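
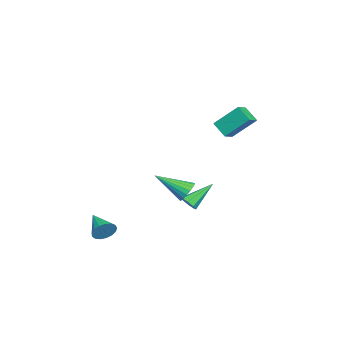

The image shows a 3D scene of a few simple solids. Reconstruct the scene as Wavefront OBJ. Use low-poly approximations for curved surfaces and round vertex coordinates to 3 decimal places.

v 2.069 -2.991 -4.217
v 2.482 -3.173 -3.63
v 0.831 -3.889 -3.623
v 2.316 -2.877 -3.528
v 2.093 -2.607 -3.584
v 1.865 -2.425 -3.785
v 1.684 -2.373 -4.085
v 1.591 -2.462 -4.415
v 1.607 -2.673 -4.699
v 1.729 -2.956 -4.873
v 1.929 -3.248 -4.896
v 2.161 -3.48 -4.764
v 2.372 -3.601 -4.507
v 2.514 -3.582 -4.182
v 2.553 -3.427 -3.866
v 1.868 1.502 -0.971
v 2.411 1.27 -1.365
v 1.912 -0.262 0.131
v 2.555 1.421 -1.128
v 2.564 1.589 -0.86
v 2.434 1.739 -0.614
v 2.192 1.842 -0.439
v 1.886 1.878 -0.369
v 1.577 1.84 -0.418
v 1.325 1.734 -0.577
v 1.18 1.583 -0.814
v 1.172 1.415 -1.081
v 1.301 1.265 -1.327
v 1.543 1.162 -1.503
v 1.849 1.126 -1.573
v 2.159 1.164 -1.523
v -1.477 3.383 1.895
v -2.017 2.678 2.594
v -1.531 4.713 3.195
v -2.071 4.008 3.894
v -0.669 3.092 2.226
v -1.209 2.387 2.925
v -0.723 4.422 3.526
v -1.263 3.717 4.225
v -3.172 0.69 -4.205
v -2.683 0.728 -3.843
v -4.168 1.93 -2.995
v -2.683 1.054 -4.177
v -2.97 1.166 -4.528
v -3.375 0.999 -4.69
v -3.66 0.651 -4.568
v -3.66 0.325 -4.234
v -3.373 0.213 -3.883
v -2.968 0.38 -3.721
f 2 1 4
f 2 4 3
f 4 1 5
f 4 5 3
f 5 1 6
f 5 6 3
f 6 1 7
f 6 7 3
f 7 1 8
f 7 8 3
f 8 1 9
f 8 9 3
f 9 1 10
f 9 10 3
f 10 1 11
f 10 11 3
f 11 1 12
f 11 12 3
f 12 1 13
f 12 13 3
f 13 1 14
f 13 14 3
f 14 1 15
f 14 15 3
f 15 1 2
f 15 2 3
f 17 16 19
f 17 19 18
f 19 16 20
f 19 20 18
f 20 16 21
f 20 21 18
f 21 16 22
f 21 22 18
f 22 16 23
f 22 23 18
f 23 16 24
f 23 24 18
f 24 16 25
f 24 25 18
f 25 16 26
f 25 26 18
f 26 16 27
f 26 27 18
f 27 16 28
f 27 28 18
f 28 16 29
f 28 29 18
f 29 16 30
f 29 30 18
f 30 16 31
f 30 31 18
f 31 16 17
f 31 17 18
f 33 35 32
f 36 33 32
f 32 35 34
f 34 36 32
f 33 39 35
f 37 33 36
f 37 39 33
f 35 39 34
f 38 36 34
f 34 39 38
f 38 37 36
f 39 37 38
f 41 40 43
f 41 43 42
f 43 40 44
f 43 44 42
f 44 40 45
f 44 45 42
f 45 40 46
f 45 46 42
f 46 40 47
f 46 47 42
f 47 40 48
f 47 48 42
f 48 40 49
f 48 49 42
f 49 40 41
f 49 41 42



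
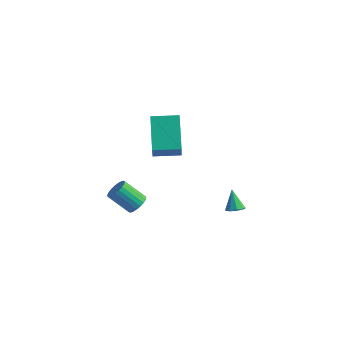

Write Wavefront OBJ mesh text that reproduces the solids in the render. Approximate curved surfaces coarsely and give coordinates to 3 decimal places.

v 4.044 2.02 -3.854
v 4.566 2.022 -3.624
v 3.536 2.46 -2.706
v 4.492 2.367 -3.789
v 4.208 2.55 -3.984
v 3.848 2.485 -4.119
v 3.58 2.203 -4.129
v 3.529 1.835 -4.011
v 3.719 1.554 -3.819
v 4.061 1.491 -3.644
v 4.396 1.676 -3.566
v 0.285 -0.522 3.332
v 0.924 -1.48 4.729
v 1.507 0.363 3.381
v 2.146 -0.595 4.778
v 1.314 -1.865 1.942
v 1.953 -2.823 3.339
v 2.536 -0.98 1.991
v 3.175 -1.938 3.388
v 0.607 -2.296 -2.049
v 1.064 -2.663 -1.724
v -0.031 -3.072 -0.646
v -0.487 -2.704 -0.971
v 1.092 -2.414 -1.602
v -0.003 -2.823 -0.524
v 1.036 -2.145 -1.556
v -0.059 -2.554 -0.479
v 0.906 -1.902 -1.596
v -0.189 -2.311 -0.519
v 0.724 -1.727 -1.715
v -0.371 -2.136 -0.637
v 0.522 -1.65 -1.891
v -0.573 -2.059 -0.813
v 0.335 -1.685 -2.094
v -0.76 -2.094 -1.016
v 0.195 -1.826 -2.29
v -0.9 -2.234 -1.212
v 0.126 -2.047 -2.444
v -0.969 -2.456 -1.366
v 0.141 -2.312 -2.529
v -0.954 -2.721 -1.451
v 0.236 -2.574 -2.532
v -0.859 -2.983 -1.454
v 0.395 -2.788 -2.451
v -0.7 -3.196 -1.373
v 0.591 -2.916 -2.301
v -0.504 -3.325 -1.223
v 0.79 -2.938 -2.107
v -0.305 -3.346 -1.029
v 0.958 -2.848 -1.903
v -0.137 -3.257 -0.825
f 2 1 4
f 2 4 3
f 4 1 5
f 4 5 3
f 5 1 6
f 5 6 3
f 6 1 7
f 6 7 3
f 7 1 8
f 7 8 3
f 8 1 9
f 8 9 3
f 9 1 10
f 9 10 3
f 10 1 11
f 10 11 3
f 11 1 2
f 11 2 3
f 13 15 12
f 16 13 12
f 12 15 14
f 14 16 12
f 13 19 15
f 17 13 16
f 17 19 13
f 15 19 14
f 18 16 14
f 14 19 18
f 18 17 16
f 19 17 18
f 21 20 24
f 21 24 22
f 22 24 25
f 22 25 23
f 24 20 26
f 24 26 25
f 25 26 27
f 25 27 23
f 26 20 28
f 26 28 27
f 27 28 29
f 27 29 23
f 28 20 30
f 28 30 29
f 29 30 31
f 29 31 23
f 30 20 32
f 30 32 31
f 31 32 33
f 31 33 23
f 32 20 34
f 32 34 33
f 33 34 35
f 33 35 23
f 34 20 36
f 34 36 35
f 35 36 37
f 35 37 23
f 36 20 38
f 36 38 37
f 37 38 39
f 37 39 23
f 38 20 40
f 38 40 39
f 39 40 41
f 39 41 23
f 40 20 42
f 40 42 41
f 41 42 43
f 41 43 23
f 42 20 44
f 42 44 43
f 43 44 45
f 43 45 23
f 44 20 46
f 44 46 45
f 45 46 47
f 45 47 23
f 46 20 48
f 46 48 47
f 47 48 49
f 47 49 23
f 48 20 50
f 48 50 49
f 49 50 51
f 49 51 23
f 50 20 21
f 50 21 51
f 51 21 22
f 51 22 23



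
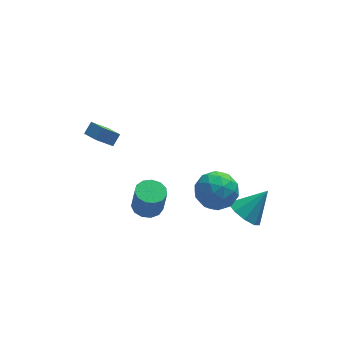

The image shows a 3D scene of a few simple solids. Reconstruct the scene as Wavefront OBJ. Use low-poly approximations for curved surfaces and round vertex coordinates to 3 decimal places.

v -3.664 2.828 0.803
v -3.183 3.239 1.356
v -4.128 3.889 0.419
v -3.648 4.299 0.972
v -2.712 2.921 -0.092
v -2.232 3.331 0.461
v -3.177 3.981 -0.476
v -2.696 4.392 0.077
v 3.047 -3.62 -0.836
v 3.788 -3.63 -1.594
v 4.413 -3.22 0.496
v 3.519 -2.961 -1.519
v 3.029 -2.6 -1.124
v 2.547 -2.717 -0.595
v 2.299 -3.256 -0.179
v 2.401 -3.966 -0.07
v 2.805 -4.514 -0.32
v 3.322 -4.643 -0.811
v 3.711 -4.294 -1.314
v -1.985 -2.617 0.058
v -1.345 -2.044 0.087
v -1.195 -2.289 1.65
v -1.835 -2.863 1.622
v -1.754 -1.796 0.165
v -1.604 -2.041 1.728
v -2.237 -1.809 0.209
v -2.086 -2.054 1.773
v -2.639 -2.079 0.206
v -2.489 -2.324 1.769
v -2.834 -2.52 0.155
v -2.684 -2.765 1.719
v -2.76 -2.991 0.074
v -2.609 -3.237 1.638
v -2.439 -3.345 -0.012
v -2.288 -3.59 1.552
v -1.975 -3.467 -0.076
v -1.824 -3.712 1.488
v -1.513 -3.319 -0.097
v -1.363 -3.565 1.466
v -1.202 -2.949 -0.069
v -1.052 -3.194 1.494
v -1.139 -2.473 -0.001
v -0.989 -2.719 1.563
v 1.199 -2.919 2.379
v 2.173 -2.37 1.795
v 1.007 -4.23 0.825
v 1.981 -3.681 0.241
v 2.172 -4.349 1.294
v 2.291 -3.539 2.254
v 0.889 -3.061 0.366
v 1.008 -2.251 1.326
v 1.982 -2.458 0.551
v 2.775 -3.254 1.125
v 0.405 -3.346 1.495
v 1.198 -4.142 2.069
v 1.703 -2.53 2.223
v 1.477 -4.07 0.397
v 1.589 -4.463 1.016
v 2.162 -4.141 0.673
v 1.772 -3.217 2.493
v 2.345 -2.894 2.15
v 2.344 -4.058 1.856
v 0.835 -3.706 0.47
v 1.408 -3.383 0.127
v 1.018 -2.459 1.947
v 1.591 -2.137 1.604
v 0.836 -2.542 0.764
v 2.163 -2.258 1.149
v 2.05 -3.029 0.236
v 1.409 -2.664 0.309
v 1.479 -2.188 0.873
v 2.629 -2.727 1.486
v 2.516 -3.497 0.573
v 2.628 -3.89 1.192
v 2.698 -3.414 1.756
v 2.517 -2.778 0.755
v 0.664 -3.103 2.047
v 0.551 -3.873 1.134
v 0.482 -3.186 0.864
v 0.552 -2.71 1.428
v 1.13 -3.571 2.384
v 1.017 -4.342 1.471
v 1.701 -4.412 1.747
v 1.771 -3.936 2.311
v 0.663 -3.822 1.865
f 2 4 1
f 5 2 1
f 1 4 3
f 3 5 1
f 2 8 4
f 6 2 5
f 6 8 2
f 4 8 3
f 7 5 3
f 3 8 7
f 7 6 5
f 8 6 7
f 10 9 12
f 10 12 11
f 12 9 13
f 12 13 11
f 13 9 14
f 13 14 11
f 14 9 15
f 14 15 11
f 15 9 16
f 15 16 11
f 16 9 17
f 16 17 11
f 17 9 18
f 17 18 11
f 18 9 19
f 18 19 11
f 19 9 10
f 19 10 11
f 21 20 24
f 21 24 22
f 22 24 25
f 22 25 23
f 24 20 26
f 24 26 25
f 25 26 27
f 25 27 23
f 26 20 28
f 26 28 27
f 27 28 29
f 27 29 23
f 28 20 30
f 28 30 29
f 29 30 31
f 29 31 23
f 30 20 32
f 30 32 31
f 31 32 33
f 31 33 23
f 32 20 34
f 32 34 33
f 33 34 35
f 33 35 23
f 34 20 36
f 34 36 35
f 35 36 37
f 35 37 23
f 36 20 38
f 36 38 37
f 37 38 39
f 37 39 23
f 38 20 40
f 38 40 39
f 39 40 41
f 39 41 23
f 40 20 42
f 40 42 41
f 41 42 43
f 41 43 23
f 42 20 21
f 42 21 43
f 43 21 22
f 43 22 23
f 44 81 60
f 81 55 84
f 60 84 49
f 81 84 60
f 44 60 56
f 60 49 61
f 56 61 45
f 60 61 56
f 44 56 65
f 56 45 66
f 65 66 51
f 56 66 65
f 44 65 77
f 65 51 80
f 77 80 54
f 65 80 77
f 44 77 81
f 77 54 85
f 81 85 55
f 77 85 81
f 45 61 72
f 61 49 75
f 72 75 53
f 61 75 72
f 49 84 62
f 84 55 83
f 62 83 48
f 84 83 62
f 55 85 82
f 85 54 78
f 82 78 46
f 85 78 82
f 54 80 79
f 80 51 67
f 79 67 50
f 80 67 79
f 51 66 71
f 66 45 68
f 71 68 52
f 66 68 71
f 47 73 59
f 73 53 74
f 59 74 48
f 73 74 59
f 47 59 57
f 59 48 58
f 57 58 46
f 59 58 57
f 47 57 64
f 57 46 63
f 64 63 50
f 57 63 64
f 47 64 69
f 64 50 70
f 69 70 52
f 64 70 69
f 47 69 73
f 69 52 76
f 73 76 53
f 69 76 73
f 48 74 62
f 74 53 75
f 62 75 49
f 74 75 62
f 46 58 82
f 58 48 83
f 82 83 55
f 58 83 82
f 50 63 79
f 63 46 78
f 79 78 54
f 63 78 79
f 52 70 71
f 70 50 67
f 71 67 51
f 70 67 71
f 53 76 72
f 76 52 68
f 72 68 45
f 76 68 72



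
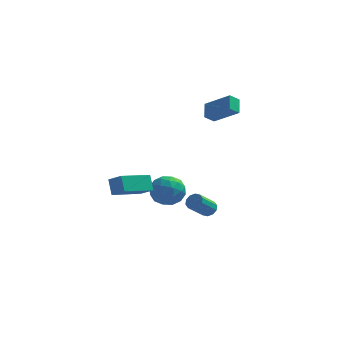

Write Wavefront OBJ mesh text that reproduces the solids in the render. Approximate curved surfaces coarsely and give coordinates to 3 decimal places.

v -3.268 2.928 -2.607
v -2.559 2.754 -1.765
v -2.901 1.286 -3.255
v -2.192 1.112 -2.413
v -3.288 1.168 -2.217
v -3.515 2.183 -1.816
v -1.945 1.857 -3.204
v -2.172 2.872 -2.803
v -1.742 2.092 -2.133
v -2.572 1.666 -1.523
v -2.888 2.374 -3.497
v -3.718 1.948 -2.887
v -2.946 2.985 -2.129
v -2.514 1.055 -2.891
v -3.158 1.088 -2.776
v -2.742 0.985 -2.281
v -3.507 2.65 -2.159
v -3.091 2.547 -1.664
v -3.519 1.615 -1.93
v -2.369 1.493 -3.356
v -1.953 1.39 -2.861
v -2.718 3.055 -2.739
v -2.302 2.952 -2.244
v -1.941 2.425 -3.09
v -2.049 2.494 -1.851
v -1.833 1.528 -2.232
v -1.688 1.967 -2.696
v -1.821 2.563 -2.461
v -2.536 2.244 -1.492
v -2.321 1.278 -1.873
v -2.965 1.311 -1.758
v -3.098 1.908 -1.522
v -2.056 1.854 -1.709
v -3.139 2.762 -3.147
v -2.924 1.796 -3.528
v -2.362 2.132 -3.498
v -2.495 2.729 -3.262
v -3.627 2.512 -2.788
v -3.411 1.546 -3.169
v -3.639 1.477 -2.559
v -3.772 2.073 -2.324
v -3.404 2.186 -3.311
v -0.192 0.67 -3.028
v 0.287 0.639 -2.72
v -0.409 -0.24 -1.724
v -0.888 -0.21 -2.032
v 0.101 0.916 -2.606
v -0.595 0.036 -1.61
v -0.196 1.098 -2.652
v -0.892 0.219 -1.656
v -0.492 1.117 -2.843
v -1.188 0.238 -1.846
v -0.673 0.965 -3.104
v -1.37 0.086 -2.107
v -0.671 0.7 -3.336
v -1.367 -0.179 -2.34
v -0.485 0.424 -3.45
v -1.181 -0.456 -2.454
v -0.188 0.241 -3.404
v -0.884 -0.638 -2.408
v 0.108 0.222 -3.214
v -0.588 -0.657 -2.217
v 0.29 0.374 -2.953
v -0.407 -0.505 -1.956
v 0.677 2.626 3.981
v 0.565 3.504 4.617
v -0.814 3.185 2.945
v -0.926 4.063 3.58
v 1.166 3.037 3.5
v 1.054 3.915 4.135
v -0.325 3.596 2.463
v -0.437 4.474 3.099
v -4.691 -4.266 0.301
v -3.919 -4.721 0.868
v -4.971 -3.691 1.146
v -4.2 -4.146 1.713
v -3.4 -2.794 -0.273
v -2.629 -3.249 0.294
v -3.681 -2.219 0.572
v -2.909 -2.674 1.139
f 1 38 17
f 38 12 41
f 17 41 6
f 38 41 17
f 1 17 13
f 17 6 18
f 13 18 2
f 17 18 13
f 1 13 22
f 13 2 23
f 22 23 8
f 13 23 22
f 1 22 34
f 22 8 37
f 34 37 11
f 22 37 34
f 1 34 38
f 34 11 42
f 38 42 12
f 34 42 38
f 2 18 29
f 18 6 32
f 29 32 10
f 18 32 29
f 6 41 19
f 41 12 40
f 19 40 5
f 41 40 19
f 12 42 39
f 42 11 35
f 39 35 3
f 42 35 39
f 11 37 36
f 37 8 24
f 36 24 7
f 37 24 36
f 8 23 28
f 23 2 25
f 28 25 9
f 23 25 28
f 4 30 16
f 30 10 31
f 16 31 5
f 30 31 16
f 4 16 14
f 16 5 15
f 14 15 3
f 16 15 14
f 4 14 21
f 14 3 20
f 21 20 7
f 14 20 21
f 4 21 26
f 21 7 27
f 26 27 9
f 21 27 26
f 4 26 30
f 26 9 33
f 30 33 10
f 26 33 30
f 5 31 19
f 31 10 32
f 19 32 6
f 31 32 19
f 3 15 39
f 15 5 40
f 39 40 12
f 15 40 39
f 7 20 36
f 20 3 35
f 36 35 11
f 20 35 36
f 9 27 28
f 27 7 24
f 28 24 8
f 27 24 28
f 10 33 29
f 33 9 25
f 29 25 2
f 33 25 29
f 44 43 47
f 44 47 45
f 45 47 48
f 45 48 46
f 47 43 49
f 47 49 48
f 48 49 50
f 48 50 46
f 49 43 51
f 49 51 50
f 50 51 52
f 50 52 46
f 51 43 53
f 51 53 52
f 52 53 54
f 52 54 46
f 53 43 55
f 53 55 54
f 54 55 56
f 54 56 46
f 55 43 57
f 55 57 56
f 56 57 58
f 56 58 46
f 57 43 59
f 57 59 58
f 58 59 60
f 58 60 46
f 59 43 61
f 59 61 60
f 60 61 62
f 60 62 46
f 61 43 63
f 61 63 62
f 62 63 64
f 62 64 46
f 63 43 44
f 63 44 64
f 64 44 45
f 64 45 46
f 66 68 65
f 69 66 65
f 65 68 67
f 67 69 65
f 66 72 68
f 70 66 69
f 70 72 66
f 68 72 67
f 71 69 67
f 67 72 71
f 71 70 69
f 72 70 71
f 74 76 73
f 77 74 73
f 73 76 75
f 75 77 73
f 74 80 76
f 78 74 77
f 78 80 74
f 76 80 75
f 79 77 75
f 75 80 79
f 79 78 77
f 80 78 79



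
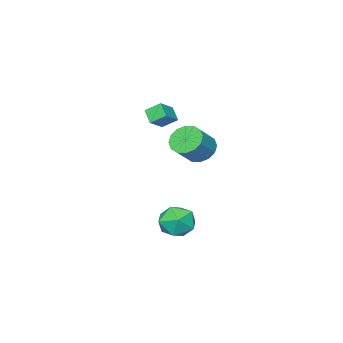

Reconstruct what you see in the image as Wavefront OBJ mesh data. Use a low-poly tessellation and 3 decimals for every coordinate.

v -2.15 -3.431 0.821
v -1.294 -3.327 1.366
v -1.892 -2.848 0.305
v -1.037 -2.744 0.851
v -1.763 -4.036 0.329
v -0.908 -3.932 0.875
v -1.506 -3.453 -0.186
v -0.65 -3.349 0.359
v 1.314 1.49 0.905
v 1.83 1.522 0.322
v 2.783 1.621 1.171
v 2.266 1.59 1.755
v 1.728 1.906 0.392
v 2.681 2.005 1.241
v 1.515 2.179 0.599
v 2.467 2.278 1.449
v 1.248 2.267 0.889
v 2.2 2.367 1.738
v 0.998 2.148 1.183
v 1.951 2.247 2.032
v 0.833 1.852 1.402
v 1.786 1.951 2.252
v 0.797 1.459 1.489
v 1.75 1.558 2.338
v 0.899 1.075 1.419
v 1.852 1.174 2.268
v 1.113 0.802 1.211
v 2.065 0.901 2.061
v 1.38 0.713 0.922
v 2.332 0.813 1.771
v 1.629 0.833 0.628
v 2.582 0.932 1.477
v 1.794 1.129 0.408
v 2.747 1.228 1.258
v 0.72 0.499 -3.322
v 1.65 0.582 -3.478
v 0.63 -0.562 -4.422
v 1.56 -0.479 -4.578
v 1.248 -0.866 -3.773
v 1.304 -0.21 -3.093
v 0.976 0.23 -4.807
v 1.032 0.886 -4.127
v 1.808 0.416 -4.396
v 1.976 -0.261 -3.757
v 0.304 0.281 -4.143
v 0.472 -0.396 -3.504
f 2 4 1
f 5 2 1
f 1 4 3
f 3 5 1
f 2 8 4
f 6 2 5
f 6 8 2
f 4 8 3
f 7 5 3
f 3 8 7
f 7 6 5
f 8 6 7
f 10 9 13
f 10 13 11
f 11 13 14
f 11 14 12
f 13 9 15
f 13 15 14
f 14 15 16
f 14 16 12
f 15 9 17
f 15 17 16
f 16 17 18
f 16 18 12
f 17 9 19
f 17 19 18
f 18 19 20
f 18 20 12
f 19 9 21
f 19 21 20
f 20 21 22
f 20 22 12
f 21 9 23
f 21 23 22
f 22 23 24
f 22 24 12
f 23 9 25
f 23 25 24
f 24 25 26
f 24 26 12
f 25 9 27
f 25 27 26
f 26 27 28
f 26 28 12
f 27 9 29
f 27 29 28
f 28 29 30
f 28 30 12
f 29 9 31
f 29 31 30
f 30 31 32
f 30 32 12
f 31 9 33
f 31 33 32
f 32 33 34
f 32 34 12
f 33 9 10
f 33 10 34
f 34 10 11
f 34 11 12
f 35 46 40
f 35 40 36
f 35 36 42
f 35 42 45
f 35 45 46
f 36 40 44
f 40 46 39
f 46 45 37
f 45 42 41
f 42 36 43
f 38 44 39
f 38 39 37
f 38 37 41
f 38 41 43
f 38 43 44
f 39 44 40
f 37 39 46
f 41 37 45
f 43 41 42
f 44 43 36



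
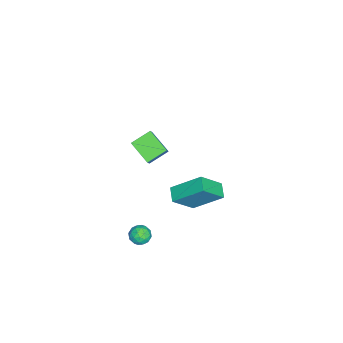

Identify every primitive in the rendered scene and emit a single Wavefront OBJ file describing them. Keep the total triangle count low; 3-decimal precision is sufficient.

v 3.639 0.077 -3.285
v 3.902 -0.376 -2.846
v 2.878 -0.664 -3.594
v 3.141 -1.117 -3.155
v 2.814 -0.564 -2.921
v 3.285 -0.106 -2.73
v 3.495 -0.934 -3.71
v 3.966 -0.476 -3.519
v 3.813 -1.001 -3.108
v 3.392 -0.772 -2.621
v 3.388 -0.268 -3.819
v 2.967 -0.039 -3.332
v 3.837 -0.085 -3.038
v 2.943 -0.955 -3.402
v 2.751 -0.63 -3.264
v 2.905 -0.897 -3.006
v 3.474 0.074 -2.97
v 3.629 -0.192 -2.712
v 2.99 -0.302 -2.756
v 3.151 -0.848 -3.728
v 3.306 -1.114 -3.47
v 3.875 -0.143 -3.434
v 4.029 -0.41 -3.176
v 3.79 -0.738 -3.684
v 3.939 -0.718 -2.934
v 3.492 -1.154 -3.116
v 3.7 -1.046 -3.442
v 3.977 -0.777 -3.33
v 3.692 -0.584 -2.648
v 3.245 -1.019 -2.83
v 3.053 -0.694 -2.692
v 3.329 -0.425 -2.58
v 3.64 -0.951 -2.802
v 3.535 -0.021 -3.61
v 3.088 -0.456 -3.792
v 3.451 -0.615 -3.86
v 3.727 -0.346 -3.748
v 3.288 0.114 -3.324
v 2.841 -0.322 -3.506
v 2.803 -0.263 -3.11
v 3.08 0.006 -2.998
v 3.14 -0.089 -3.638
v -3.924 -2.875 -2.956
v -2.991 -2.742 -1.815
v -4.758 -1.937 -2.383
v -3.825 -1.804 -1.242
v -3.135 -1.696 -3.738
v -2.202 -1.563 -2.597
v -3.969 -0.758 -3.165
v -3.036 -0.625 -2.024
v 2.925 2.254 0.995
v 2.767 3.893 2.282
v 3.745 2.57 0.692
v 3.588 4.21 1.979
v 3.772 1.31 2.301
v 3.615 2.95 3.588
v 4.593 1.627 1.998
v 4.435 3.266 3.285
f 1 38 17
f 38 12 41
f 17 41 6
f 38 41 17
f 1 17 13
f 17 6 18
f 13 18 2
f 17 18 13
f 1 13 22
f 13 2 23
f 22 23 8
f 13 23 22
f 1 22 34
f 22 8 37
f 34 37 11
f 22 37 34
f 1 34 38
f 34 11 42
f 38 42 12
f 34 42 38
f 2 18 29
f 18 6 32
f 29 32 10
f 18 32 29
f 6 41 19
f 41 12 40
f 19 40 5
f 41 40 19
f 12 42 39
f 42 11 35
f 39 35 3
f 42 35 39
f 11 37 36
f 37 8 24
f 36 24 7
f 37 24 36
f 8 23 28
f 23 2 25
f 28 25 9
f 23 25 28
f 4 30 16
f 30 10 31
f 16 31 5
f 30 31 16
f 4 16 14
f 16 5 15
f 14 15 3
f 16 15 14
f 4 14 21
f 14 3 20
f 21 20 7
f 14 20 21
f 4 21 26
f 21 7 27
f 26 27 9
f 21 27 26
f 4 26 30
f 26 9 33
f 30 33 10
f 26 33 30
f 5 31 19
f 31 10 32
f 19 32 6
f 31 32 19
f 3 15 39
f 15 5 40
f 39 40 12
f 15 40 39
f 7 20 36
f 20 3 35
f 36 35 11
f 20 35 36
f 9 27 28
f 27 7 24
f 28 24 8
f 27 24 28
f 10 33 29
f 33 9 25
f 29 25 2
f 33 25 29
f 44 46 43
f 47 44 43
f 43 46 45
f 45 47 43
f 44 50 46
f 48 44 47
f 48 50 44
f 46 50 45
f 49 47 45
f 45 50 49
f 49 48 47
f 50 48 49
f 52 54 51
f 55 52 51
f 51 54 53
f 53 55 51
f 52 58 54
f 56 52 55
f 56 58 52
f 54 58 53
f 57 55 53
f 53 58 57
f 57 56 55
f 58 56 57



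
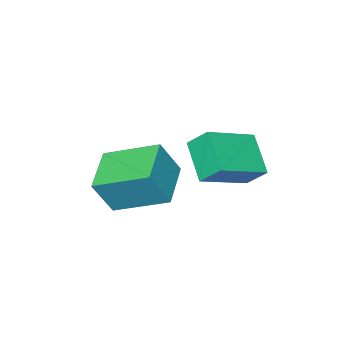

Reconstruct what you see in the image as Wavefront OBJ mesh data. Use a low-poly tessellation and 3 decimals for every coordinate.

v -4.086 1.863 -3.377
v -4.264 2.441 -2.78
v -3.631 2.841 -4.189
v -3.809 3.419 -3.592
v -2.571 1.681 -2.748
v -2.749 2.259 -2.151
v -2.116 2.659 -3.56
v -2.294 3.237 -2.963
v -1.555 0.346 -4.264
v -1.01 0.16 -3.2
v -2.335 1.702 -3.627
v -1.79 1.516 -2.563
v -0.47 1.164 -4.677
v 0.075 0.978 -3.613
v -1.25 2.52 -4.04
v -0.705 2.334 -2.976
f 2 4 1
f 5 2 1
f 1 4 3
f 3 5 1
f 2 8 4
f 6 2 5
f 6 8 2
f 4 8 3
f 7 5 3
f 3 8 7
f 7 6 5
f 8 6 7
f 10 12 9
f 13 10 9
f 9 12 11
f 11 13 9
f 10 16 12
f 14 10 13
f 14 16 10
f 12 16 11
f 15 13 11
f 11 16 15
f 15 14 13
f 16 14 15



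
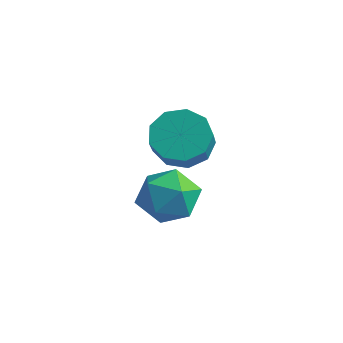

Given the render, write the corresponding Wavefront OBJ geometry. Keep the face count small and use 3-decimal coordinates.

v 3.061 2.011 0.297
v 3.937 2.589 0.335
v 4.435 1.766 1.38
v 3.559 1.189 1.343
v 3.445 2.86 0.783
v 3.942 2.037 1.828
v 2.773 2.734 1.003
v 3.271 1.911 2.048
v 2.236 2.269 0.893
v 2.734 1.447 1.938
v 2.085 1.684 0.505
v 2.583 0.862 1.55
v 2.391 1.253 0.019
v 2.888 0.43 1.064
v 3.01 1.176 -0.336
v 3.508 0.353 0.709
v 3.654 1.49 -0.395
v 4.151 0.667 0.65
v 4.02 2.048 -0.13
v 4.517 1.225 0.915
v 2.613 2.211 -1.348
v 3.482 2.474 -2.131
v 1.858 0.946 -2.609
v 2.727 1.209 -3.392
v 2.988 0.615 -2.384
v 3.455 1.397 -1.605
v 1.885 2.023 -3.135
v 2.352 2.805 -2.356
v 3.032 2.358 -3.236
v 3.714 1.488 -2.772
v 1.626 1.932 -1.968
v 2.308 1.062 -1.504
f 2 1 5
f 2 5 3
f 3 5 6
f 3 6 4
f 5 1 7
f 5 7 6
f 6 7 8
f 6 8 4
f 7 1 9
f 7 9 8
f 8 9 10
f 8 10 4
f 9 1 11
f 9 11 10
f 10 11 12
f 10 12 4
f 11 1 13
f 11 13 12
f 12 13 14
f 12 14 4
f 13 1 15
f 13 15 14
f 14 15 16
f 14 16 4
f 15 1 17
f 15 17 16
f 16 17 18
f 16 18 4
f 17 1 19
f 17 19 18
f 18 19 20
f 18 20 4
f 19 1 2
f 19 2 20
f 20 2 3
f 20 3 4
f 21 32 26
f 21 26 22
f 21 22 28
f 21 28 31
f 21 31 32
f 22 26 30
f 26 32 25
f 32 31 23
f 31 28 27
f 28 22 29
f 24 30 25
f 24 25 23
f 24 23 27
f 24 27 29
f 24 29 30
f 25 30 26
f 23 25 32
f 27 23 31
f 29 27 28
f 30 29 22



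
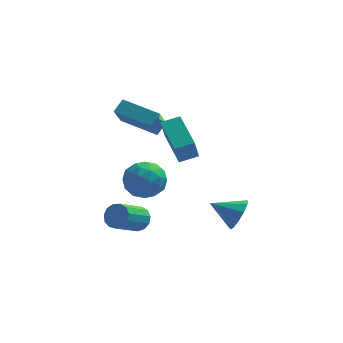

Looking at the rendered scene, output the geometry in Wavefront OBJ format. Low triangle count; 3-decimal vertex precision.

v -3.472 1.067 2.848
v -3.062 1.617 3.349
v -3.189 1.965 1.63
v -2.779 2.516 2.131
v -1.681 0.044 2.509
v -1.271 0.595 3.01
v -1.398 0.943 1.291
v -0.988 1.493 1.792
v -2.647 2.862 -2.179
v -1.835 3.144 -2.998
v -2.285 0.996 -2.462
v -1.473 1.278 -3.281
v -1.271 1.521 -2.136
v -1.495 2.675 -1.961
v -2.625 1.465 -3.499
v -2.849 2.619 -3.324
v -1.821 2.281 -3.814
v -0.984 2.315 -2.972
v -3.136 1.825 -2.488
v -2.299 1.859 -1.646
v -2.273 3.167 -2.563
v -1.847 0.973 -2.897
v -1.729 1.116 -2.223
v -1.251 1.282 -2.705
v -2.073 2.891 -1.954
v -1.595 3.057 -2.435
v -1.264 2.103 -1.929
v -2.525 1.083 -3.025
v -2.047 1.249 -3.506
v -2.869 2.858 -2.755
v -2.391 3.024 -3.237
v -2.856 2.037 -3.531
v -1.787 2.825 -3.525
v -1.574 1.728 -3.691
v -2.252 1.839 -3.819
v -2.383 2.517 -3.716
v -1.295 2.846 -3.03
v -1.082 1.749 -3.196
v -0.964 1.892 -2.523
v -1.095 2.57 -2.42
v -1.287 2.338 -3.509
v -3.038 2.391 -2.264
v -2.825 1.294 -2.43
v -3.025 1.57 -3.04
v -3.156 2.248 -2.937
v -2.546 2.412 -1.769
v -2.333 1.315 -1.935
v -1.737 1.623 -1.744
v -1.868 2.301 -1.641
v -2.833 1.802 -1.951
v 2.483 -3.781 -1.046
v 2.876 -3.357 -0.344
v 1.137 -3.579 -0.414
v 2.752 -2.97 -0.733
v 2.524 -2.894 -1.242
v 2.281 -3.156 -1.676
v 2.114 -3.657 -1.869
v 2.089 -4.206 -1.748
v 2.213 -4.592 -1.359
v 2.441 -4.669 -0.85
v 2.684 -4.407 -0.416
v 2.851 -3.905 -0.223
v -2.249 -1.909 -2.758
v -1.65 -2.13 -2.424
v -2.613 -3.231 -1.427
v -3.211 -3.011 -1.762
v -1.791 -1.814 -2.211
v -2.753 -2.916 -1.214
v -2.077 -1.529 -2.171
v -3.039 -2.631 -1.175
v -2.417 -1.364 -2.319
v -3.38 -2.466 -1.322
v -2.704 -1.373 -2.605
v -3.667 -2.474 -1.609
v -2.846 -1.552 -2.94
v -3.809 -2.653 -1.944
v -2.799 -1.844 -3.218
v -3.762 -2.945 -2.221
v -2.577 -2.157 -3.349
v -3.54 -3.258 -2.353
v -2.251 -2.391 -3.293
v -3.213 -3.493 -2.297
v -1.924 -2.473 -3.067
v -2.886 -3.574 -2.071
v -1.7 -2.375 -2.743
v -2.663 -3.477 -1.747
v -0.295 -2.984 1.996
v -0.488 -3.502 3.228
v -0.983 -1.198 2.64
v -1.176 -1.716 3.872
v 0.616 -2.724 2.248
v 0.423 -3.242 3.48
v -0.072 -0.938 2.892
v -0.265 -1.456 4.124
f 2 4 1
f 5 2 1
f 1 4 3
f 3 5 1
f 2 8 4
f 6 2 5
f 6 8 2
f 4 8 3
f 7 5 3
f 3 8 7
f 7 6 5
f 8 6 7
f 9 46 25
f 46 20 49
f 25 49 14
f 46 49 25
f 9 25 21
f 25 14 26
f 21 26 10
f 25 26 21
f 9 21 30
f 21 10 31
f 30 31 16
f 21 31 30
f 9 30 42
f 30 16 45
f 42 45 19
f 30 45 42
f 9 42 46
f 42 19 50
f 46 50 20
f 42 50 46
f 10 26 37
f 26 14 40
f 37 40 18
f 26 40 37
f 14 49 27
f 49 20 48
f 27 48 13
f 49 48 27
f 20 50 47
f 50 19 43
f 47 43 11
f 50 43 47
f 19 45 44
f 45 16 32
f 44 32 15
f 45 32 44
f 16 31 36
f 31 10 33
f 36 33 17
f 31 33 36
f 12 38 24
f 38 18 39
f 24 39 13
f 38 39 24
f 12 24 22
f 24 13 23
f 22 23 11
f 24 23 22
f 12 22 29
f 22 11 28
f 29 28 15
f 22 28 29
f 12 29 34
f 29 15 35
f 34 35 17
f 29 35 34
f 12 34 38
f 34 17 41
f 38 41 18
f 34 41 38
f 13 39 27
f 39 18 40
f 27 40 14
f 39 40 27
f 11 23 47
f 23 13 48
f 47 48 20
f 23 48 47
f 15 28 44
f 28 11 43
f 44 43 19
f 28 43 44
f 17 35 36
f 35 15 32
f 36 32 16
f 35 32 36
f 18 41 37
f 41 17 33
f 37 33 10
f 41 33 37
f 52 51 54
f 52 54 53
f 54 51 55
f 54 55 53
f 55 51 56
f 55 56 53
f 56 51 57
f 56 57 53
f 57 51 58
f 57 58 53
f 58 51 59
f 58 59 53
f 59 51 60
f 59 60 53
f 60 51 61
f 60 61 53
f 61 51 62
f 61 62 53
f 62 51 52
f 62 52 53
f 64 63 67
f 64 67 65
f 65 67 68
f 65 68 66
f 67 63 69
f 67 69 68
f 68 69 70
f 68 70 66
f 69 63 71
f 69 71 70
f 70 71 72
f 70 72 66
f 71 63 73
f 71 73 72
f 72 73 74
f 72 74 66
f 73 63 75
f 73 75 74
f 74 75 76
f 74 76 66
f 75 63 77
f 75 77 76
f 76 77 78
f 76 78 66
f 77 63 79
f 77 79 78
f 78 79 80
f 78 80 66
f 79 63 81
f 79 81 80
f 80 81 82
f 80 82 66
f 81 63 83
f 81 83 82
f 82 83 84
f 82 84 66
f 83 63 85
f 83 85 84
f 84 85 86
f 84 86 66
f 85 63 64
f 85 64 86
f 86 64 65
f 86 65 66
f 88 90 87
f 91 88 87
f 87 90 89
f 89 91 87
f 88 94 90
f 92 88 91
f 92 94 88
f 90 94 89
f 93 91 89
f 89 94 93
f 93 92 91
f 94 92 93



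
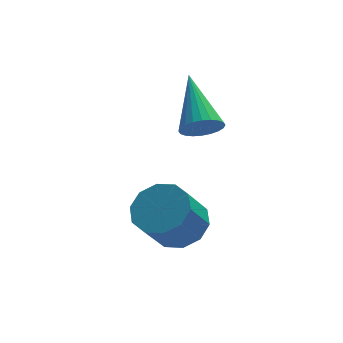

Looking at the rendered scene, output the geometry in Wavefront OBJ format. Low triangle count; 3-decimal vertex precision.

v -0.695 -3.34 -4.05
v -0.155 -2.793 -3.474
v -0.826 -3.394 -2.275
v -1.365 -3.94 -2.85
v -0.651 -2.492 -3.601
v -1.321 -3.093 -2.401
v -1.163 -2.515 -3.899
v -1.834 -3.116 -2.699
v -1.497 -2.853 -4.255
v -2.167 -3.454 -3.055
v -1.524 -3.377 -4.532
v -2.195 -3.978 -3.333
v -1.234 -3.886 -4.625
v -1.905 -4.487 -3.426
v -0.739 -4.187 -4.499
v -1.409 -4.788 -3.299
v -0.226 -4.164 -4.201
v -0.897 -4.765 -3.001
v 0.107 -3.826 -3.845
v -0.563 -4.427 -2.645
v 0.135 -3.302 -3.567
v -0.536 -3.903 -2.368
v 0.21 -2.019 -0.875
v 0.546 -1.681 -1.388
v 0.15 -0.181 0.295
v 0.285 -1.644 -1.461
v 0.013 -1.663 -1.445
v -0.229 -1.737 -1.341
v -0.404 -1.853 -1.167
v -0.485 -1.995 -0.949
v -0.461 -2.141 -0.719
v -0.334 -2.268 -0.513
v -0.125 -2.357 -0.362
v 0.136 -2.395 -0.289
v 0.407 -2.375 -0.306
v 0.649 -2.302 -0.409
v 0.825 -2.185 -0.583
v 0.906 -2.043 -0.802
v 0.882 -1.897 -1.031
v 0.755 -1.77 -1.237
f 2 1 5
f 2 5 3
f 3 5 6
f 3 6 4
f 5 1 7
f 5 7 6
f 6 7 8
f 6 8 4
f 7 1 9
f 7 9 8
f 8 9 10
f 8 10 4
f 9 1 11
f 9 11 10
f 10 11 12
f 10 12 4
f 11 1 13
f 11 13 12
f 12 13 14
f 12 14 4
f 13 1 15
f 13 15 14
f 14 15 16
f 14 16 4
f 15 1 17
f 15 17 16
f 16 17 18
f 16 18 4
f 17 1 19
f 17 19 18
f 18 19 20
f 18 20 4
f 19 1 21
f 19 21 20
f 20 21 22
f 20 22 4
f 21 1 2
f 21 2 22
f 22 2 3
f 22 3 4
f 24 23 26
f 24 26 25
f 26 23 27
f 26 27 25
f 27 23 28
f 27 28 25
f 28 23 29
f 28 29 25
f 29 23 30
f 29 30 25
f 30 23 31
f 30 31 25
f 31 23 32
f 31 32 25
f 32 23 33
f 32 33 25
f 33 23 34
f 33 34 25
f 34 23 35
f 34 35 25
f 35 23 36
f 35 36 25
f 36 23 37
f 36 37 25
f 37 23 38
f 37 38 25
f 38 23 39
f 38 39 25
f 39 23 40
f 39 40 25
f 40 23 24
f 40 24 25



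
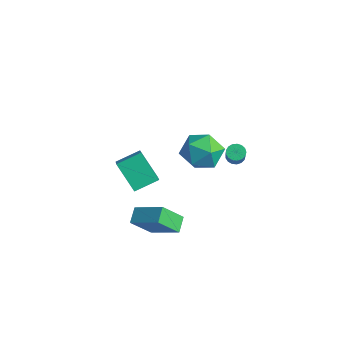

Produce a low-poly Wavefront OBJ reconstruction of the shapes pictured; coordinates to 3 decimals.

v -2.035 -1.799 -4.734
v -3.312 -2.038 -3.375
v -1.724 -0.514 -4.216
v -3.001 -0.753 -2.857
v -1.019 -2.387 -3.883
v -2.296 -2.626 -2.524
v -0.708 -1.102 -3.365
v -1.985 -1.341 -2.006
v 2.807 -5.081 -1.964
v 2.281 -4.477 -1.511
v 3.009 -4.027 -3.137
v 2.482 -3.423 -2.684
v 4.258 -4.437 -1.136
v 3.731 -3.833 -0.683
v 4.459 -3.383 -2.309
v 3.933 -2.779 -1.856
v 0.508 2.723 -2.454
v 0.869 2.558 -2.775
v 1.633 2.033 -1.647
v 1.272 2.197 -1.326
v 0.94 2.785 -2.718
v 1.704 2.26 -1.589
v 0.913 2.997 -2.6
v 1.676 2.472 -1.472
v 0.792 3.146 -2.449
v 1.556 2.621 -1.321
v 0.607 3.198 -2.299
v 1.37 2.673 -1.171
v 0.399 3.142 -2.185
v 1.162 2.617 -1.057
v 0.216 2.989 -2.132
v 0.979 2.464 -1.004
v 0.1 2.775 -2.153
v 0.863 2.25 -1.025
v 0.077 2.549 -2.243
v 0.841 2.024 -1.115
v 0.154 2.363 -2.381
v 0.917 1.838 -1.253
v 0.311 2.259 -2.536
v 1.075 1.734 -1.408
v 0.514 2.262 -2.672
v 1.277 1.737 -1.544
v 0.715 2.37 -2.759
v 1.479 1.844 -1.63
v 2.264 0.2 -0.062
v 3.192 -0.481 0.233
v 1.228 -0.599 1.347
v 2.156 -1.28 1.642
v 2.195 -0.109 1.834
v 2.835 0.385 0.964
v 1.585 -1.465 0.616
v 2.225 -0.971 -0.254
v 2.772 -1.511 0.652
v 3.149 -0.672 1.405
v 1.271 -0.408 0.175
v 1.648 0.431 0.928
f 2 4 1
f 5 2 1
f 1 4 3
f 3 5 1
f 2 8 4
f 6 2 5
f 6 8 2
f 4 8 3
f 7 5 3
f 3 8 7
f 7 6 5
f 8 6 7
f 10 12 9
f 13 10 9
f 9 12 11
f 11 13 9
f 10 16 12
f 14 10 13
f 14 16 10
f 12 16 11
f 15 13 11
f 11 16 15
f 15 14 13
f 16 14 15
f 18 17 21
f 18 21 19
f 19 21 22
f 19 22 20
f 21 17 23
f 21 23 22
f 22 23 24
f 22 24 20
f 23 17 25
f 23 25 24
f 24 25 26
f 24 26 20
f 25 17 27
f 25 27 26
f 26 27 28
f 26 28 20
f 27 17 29
f 27 29 28
f 28 29 30
f 28 30 20
f 29 17 31
f 29 31 30
f 30 31 32
f 30 32 20
f 31 17 33
f 31 33 32
f 32 33 34
f 32 34 20
f 33 17 35
f 33 35 34
f 34 35 36
f 34 36 20
f 35 17 37
f 35 37 36
f 36 37 38
f 36 38 20
f 37 17 39
f 37 39 38
f 38 39 40
f 38 40 20
f 39 17 41
f 39 41 40
f 40 41 42
f 40 42 20
f 41 17 43
f 41 43 42
f 42 43 44
f 42 44 20
f 43 17 18
f 43 18 44
f 44 18 19
f 44 19 20
f 45 56 50
f 45 50 46
f 45 46 52
f 45 52 55
f 45 55 56
f 46 50 54
f 50 56 49
f 56 55 47
f 55 52 51
f 52 46 53
f 48 54 49
f 48 49 47
f 48 47 51
f 48 51 53
f 48 53 54
f 49 54 50
f 47 49 56
f 51 47 55
f 53 51 52
f 54 53 46



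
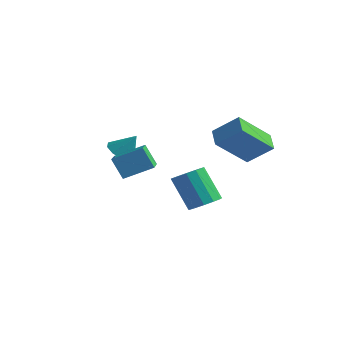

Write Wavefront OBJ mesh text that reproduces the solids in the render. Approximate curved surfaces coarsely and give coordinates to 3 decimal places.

v -1.053 -3.165 -0.741
v -1.648 -3.219 0.265
v -1.84 -2.055 -1.147
v -2.435 -2.11 -0.141
v -0.085 -2.25 -0.119
v -0.68 -2.305 0.887
v -0.872 -1.141 -0.525
v -1.467 -1.195 0.481
v -0.009 1.158 -3.589
v 0.451 1.776 -3.309
v -0.611 1.84 -1.71
v -1.071 1.222 -1.991
v 0.105 1.969 -3.547
v -0.957 2.033 -1.948
v -0.278 1.904 -3.798
v -1.339 1.969 -2.199
v -0.575 1.602 -3.983
v -1.636 1.667 -2.384
v -0.692 1.159 -4.043
v -1.754 1.224 -2.444
v -0.593 0.716 -3.959
v -1.654 0.781 -2.36
v -0.308 0.413 -3.758
v -1.37 0.478 -2.159
v 0.071 0.346 -3.503
v -0.99 0.411 -1.904
v 0.425 0.537 -3.276
v -0.636 0.602 -1.677
v 0.641 0.925 -3.148
v -0.42 0.99 -1.549
v 0.651 1.387 -3.16
v -0.41 1.451 -1.562
v 1.627 -0.262 1.057
v 0.97 0.362 1.455
v 2.2 1.257 -0.382
v 1.543 1.882 0.016
v 2.677 0.238 2.004
v 2.02 0.863 2.402
v 3.25 1.758 0.565
v 2.593 2.382 0.963
v -3.405 -0.585 -0.648
v -2.771 -0.662 -1.022
v -2.775 -0.235 0.348
v -2.947 -0.191 -1.076
v -3.338 0.096 -0.93
v -3.76 0.064 -0.652
v -4.016 -0.272 -0.373
v -3.986 -0.754 -0.222
v -3.684 -1.157 -0.271
v -3.251 -1.293 -0.496
v -2.891 -1.098 -0.793
f 2 4 1
f 5 2 1
f 1 4 3
f 3 5 1
f 2 8 4
f 6 2 5
f 6 8 2
f 4 8 3
f 7 5 3
f 3 8 7
f 7 6 5
f 8 6 7
f 10 9 13
f 10 13 11
f 11 13 14
f 11 14 12
f 13 9 15
f 13 15 14
f 14 15 16
f 14 16 12
f 15 9 17
f 15 17 16
f 16 17 18
f 16 18 12
f 17 9 19
f 17 19 18
f 18 19 20
f 18 20 12
f 19 9 21
f 19 21 20
f 20 21 22
f 20 22 12
f 21 9 23
f 21 23 22
f 22 23 24
f 22 24 12
f 23 9 25
f 23 25 24
f 24 25 26
f 24 26 12
f 25 9 27
f 25 27 26
f 26 27 28
f 26 28 12
f 27 9 29
f 27 29 28
f 28 29 30
f 28 30 12
f 29 9 31
f 29 31 30
f 30 31 32
f 30 32 12
f 31 9 10
f 31 10 32
f 32 10 11
f 32 11 12
f 34 36 33
f 37 34 33
f 33 36 35
f 35 37 33
f 34 40 36
f 38 34 37
f 38 40 34
f 36 40 35
f 39 37 35
f 35 40 39
f 39 38 37
f 40 38 39
f 42 41 44
f 42 44 43
f 44 41 45
f 44 45 43
f 45 41 46
f 45 46 43
f 46 41 47
f 46 47 43
f 47 41 48
f 47 48 43
f 48 41 49
f 48 49 43
f 49 41 50
f 49 50 43
f 50 41 51
f 50 51 43
f 51 41 42
f 51 42 43



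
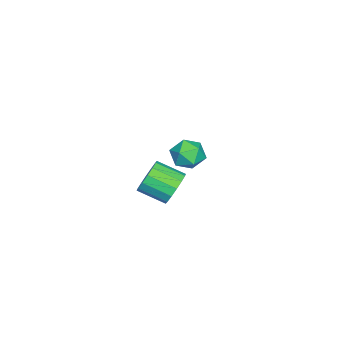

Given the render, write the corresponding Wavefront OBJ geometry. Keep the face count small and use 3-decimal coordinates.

v 3.12 3.503 2.02
v 3.445 3.933 2.921
v 3.525 2.408 3.621
v 3.2 1.977 2.72
v 2.903 3.922 2.958
v 2.983 2.397 3.658
v 2.419 3.798 2.744
v 2.499 2.273 3.444
v 2.123 3.595 2.336
v 2.203 2.07 3.036
v 2.094 3.367 1.843
v 2.174 1.842 2.543
v 2.34 3.176 1.398
v 2.42 1.651 2.098
v 2.795 3.072 1.119
v 2.875 1.547 1.819
v 3.337 3.083 1.082
v 3.417 1.558 1.782
v 3.821 3.207 1.296
v 3.901 1.682 1.996
v 4.117 3.41 1.704
v 4.197 1.885 2.404
v 4.146 3.638 2.197
v 4.226 2.113 2.897
v 3.9 3.829 2.642
v 3.98 2.304 3.342
v -3.537 2.533 0.52
v -2.907 1.641 0.354
v -4.593 2.039 -0.834
v -3.963 1.147 -1
v -4.586 1.222 -0.091
v -3.933 1.527 0.746
v -3.567 2.153 -1.226
v -2.914 2.458 -0.389
v -2.926 1.406 -0.725
v -3.555 0.831 -0.024
v -3.945 2.849 -0.456
v -4.574 2.274 0.245
f 2 1 5
f 2 5 3
f 3 5 6
f 3 6 4
f 5 1 7
f 5 7 6
f 6 7 8
f 6 8 4
f 7 1 9
f 7 9 8
f 8 9 10
f 8 10 4
f 9 1 11
f 9 11 10
f 10 11 12
f 10 12 4
f 11 1 13
f 11 13 12
f 12 13 14
f 12 14 4
f 13 1 15
f 13 15 14
f 14 15 16
f 14 16 4
f 15 1 17
f 15 17 16
f 16 17 18
f 16 18 4
f 17 1 19
f 17 19 18
f 18 19 20
f 18 20 4
f 19 1 21
f 19 21 20
f 20 21 22
f 20 22 4
f 21 1 23
f 21 23 22
f 22 23 24
f 22 24 4
f 23 1 25
f 23 25 24
f 24 25 26
f 24 26 4
f 25 1 2
f 25 2 26
f 26 2 3
f 26 3 4
f 27 38 32
f 27 32 28
f 27 28 34
f 27 34 37
f 27 37 38
f 28 32 36
f 32 38 31
f 38 37 29
f 37 34 33
f 34 28 35
f 30 36 31
f 30 31 29
f 30 29 33
f 30 33 35
f 30 35 36
f 31 36 32
f 29 31 38
f 33 29 37
f 35 33 34
f 36 35 28



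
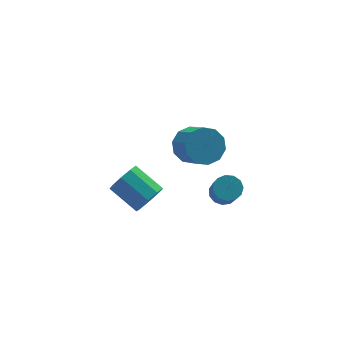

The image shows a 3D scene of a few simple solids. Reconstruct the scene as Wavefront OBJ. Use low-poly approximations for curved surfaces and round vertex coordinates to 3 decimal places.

v 3.216 -2.687 -2.203
v 3.688 -2.263 -1.802
v 3.395 -3.508 -0.137
v 2.924 -3.933 -0.537
v 3.303 -2.098 -1.747
v 3.01 -3.344 -0.081
v 2.89 -2.12 -1.836
v 2.597 -3.366 -0.171
v 2.581 -2.322 -2.041
v 2.289 -3.568 -0.376
v 2.474 -2.64 -2.298
v 2.181 -3.886 -0.633
v 2.602 -2.973 -2.525
v 2.31 -4.219 -0.859
v 2.926 -3.215 -2.649
v 2.633 -4.461 -0.984
v 3.341 -3.29 -2.631
v 3.049 -4.535 -0.966
v 3.717 -3.173 -2.478
v 3.425 -4.418 -0.813
v 3.934 -2.902 -2.237
v 3.642 -4.147 -0.572
v 3.923 -2.562 -1.985
v 3.631 -3.808 -0.32
v 1.722 -2.18 1.732
v 2.244 -2.732 0.979
v 2.4 -4.052 2.054
v 1.878 -3.5 2.808
v 2.691 -2.393 1.33
v 2.846 -3.713 2.406
v 2.767 -1.973 1.835
v 2.923 -3.293 2.911
v 2.444 -1.632 2.301
v 2.6 -2.952 3.376
v 1.845 -1.5 2.549
v 2.001 -2.82 3.625
v 1.2 -1.628 2.486
v 1.356 -2.948 3.561
v 0.754 -1.967 2.134
v 0.909 -3.287 3.21
v 0.677 -2.387 1.629
v 0.833 -3.707 2.705
v 1 -2.728 1.164
v 1.156 -4.048 2.239
v 1.599 -2.86 0.915
v 1.755 -4.18 1.991
v 3.027 0.703 0.115
v 3.642 0.087 -0.035
v 2.018 -0.187 -0.365
v 2.633 -0.803 -0.515
v 2.427 -0.578 0.314
v 3.05 -0.028 0.61
v 2.61 -0.072 -1.01
v 3.233 0.478 -0.714
v 3.384 -0.392 -0.731
v 3.271 -0.705 0.087
v 2.389 0.605 -0.487
v 2.276 0.292 0.331
v 0.128 -0.439 -3.87
v 0.846 -0.38 -3.221
v -0.071 1.059 -2.34
v -0.788 0.999 -2.99
v 0.974 0.017 -3.737
v 0.057 1.456 -2.856
v 0.706 0.201 -4.315
v -0.211 1.64 -3.435
v 0.168 0.084 -4.686
v -0.749 1.523 -3.805
v -0.389 -0.277 -4.675
v -1.306 1.162 -3.794
v -0.703 -0.714 -4.287
v -1.62 0.725 -3.407
v -0.628 -1.023 -3.705
v -1.545 0.416 -2.824
v -0.2 -1.059 -3.2
v -1.116 0.38 -2.319
v 0.383 -0.805 -3.008
v -0.534 0.634 -2.128
f 2 1 5
f 2 5 3
f 3 5 6
f 3 6 4
f 5 1 7
f 5 7 6
f 6 7 8
f 6 8 4
f 7 1 9
f 7 9 8
f 8 9 10
f 8 10 4
f 9 1 11
f 9 11 10
f 10 11 12
f 10 12 4
f 11 1 13
f 11 13 12
f 12 13 14
f 12 14 4
f 13 1 15
f 13 15 14
f 14 15 16
f 14 16 4
f 15 1 17
f 15 17 16
f 16 17 18
f 16 18 4
f 17 1 19
f 17 19 18
f 18 19 20
f 18 20 4
f 19 1 21
f 19 21 20
f 20 21 22
f 20 22 4
f 21 1 23
f 21 23 22
f 22 23 24
f 22 24 4
f 23 1 2
f 23 2 24
f 24 2 3
f 24 3 4
f 26 25 29
f 26 29 27
f 27 29 30
f 27 30 28
f 29 25 31
f 29 31 30
f 30 31 32
f 30 32 28
f 31 25 33
f 31 33 32
f 32 33 34
f 32 34 28
f 33 25 35
f 33 35 34
f 34 35 36
f 34 36 28
f 35 25 37
f 35 37 36
f 36 37 38
f 36 38 28
f 37 25 39
f 37 39 38
f 38 39 40
f 38 40 28
f 39 25 41
f 39 41 40
f 40 41 42
f 40 42 28
f 41 25 43
f 41 43 42
f 42 43 44
f 42 44 28
f 43 25 45
f 43 45 44
f 44 45 46
f 44 46 28
f 45 25 26
f 45 26 46
f 46 26 27
f 46 27 28
f 47 58 52
f 47 52 48
f 47 48 54
f 47 54 57
f 47 57 58
f 48 52 56
f 52 58 51
f 58 57 49
f 57 54 53
f 54 48 55
f 50 56 51
f 50 51 49
f 50 49 53
f 50 53 55
f 50 55 56
f 51 56 52
f 49 51 58
f 53 49 57
f 55 53 54
f 56 55 48
f 60 59 63
f 60 63 61
f 61 63 64
f 61 64 62
f 63 59 65
f 63 65 64
f 64 65 66
f 64 66 62
f 65 59 67
f 65 67 66
f 66 67 68
f 66 68 62
f 67 59 69
f 67 69 68
f 68 69 70
f 68 70 62
f 69 59 71
f 69 71 70
f 70 71 72
f 70 72 62
f 71 59 73
f 71 73 72
f 72 73 74
f 72 74 62
f 73 59 75
f 73 75 74
f 74 75 76
f 74 76 62
f 75 59 77
f 75 77 76
f 76 77 78
f 76 78 62
f 77 59 60
f 77 60 78
f 78 60 61
f 78 61 62



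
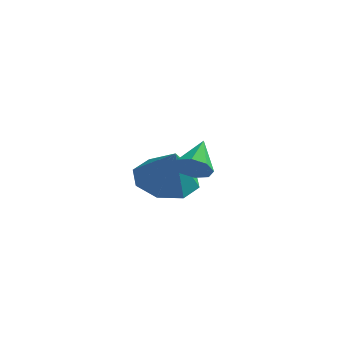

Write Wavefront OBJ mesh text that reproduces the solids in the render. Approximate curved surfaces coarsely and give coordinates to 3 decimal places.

v -0.886 -0.741 1.768
v -0.309 -0.698 1.726
v -0.914 0.261 2.392
v -0.519 -0.496 1.391
v -0.944 -0.437 1.278
v -1.335 -0.555 1.451
v -1.463 -0.783 1.81
v -1.253 -0.985 2.145
v -0.828 -1.045 2.259
v -0.437 -0.926 2.085
v -2.867 2.722 -0.454
v -2.22 3.522 -0.421
v -2.433 2.318 0.814
v -2.929 3.695 -0.123
v -3.602 3.298 -0.019
v -3.844 2.563 -0.17
v -3.514 1.921 -0.487
v -2.805 1.748 -0.785
v -2.132 2.146 -0.889
v -1.89 2.88 -0.738
f 2 1 4
f 2 4 3
f 4 1 5
f 4 5 3
f 5 1 6
f 5 6 3
f 6 1 7
f 6 7 3
f 7 1 8
f 7 8 3
f 8 1 9
f 8 9 3
f 9 1 10
f 9 10 3
f 10 1 2
f 10 2 3
f 12 11 14
f 12 14 13
f 14 11 15
f 14 15 13
f 15 11 16
f 15 16 13
f 16 11 17
f 16 17 13
f 17 11 18
f 17 18 13
f 18 11 19
f 18 19 13
f 19 11 20
f 19 20 13
f 20 11 12
f 20 12 13



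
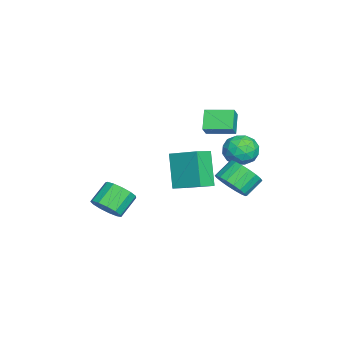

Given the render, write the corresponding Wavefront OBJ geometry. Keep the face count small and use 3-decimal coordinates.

v 1.672 0.89 2.193
v 2.344 2.345 2.871
v 0.832 1.47 1.781
v 1.504 2.924 2.459
v 2.776 1.216 0.401
v 3.448 2.67 1.079
v 1.936 1.795 -0.011
v 2.608 3.25 0.667
v -3.021 2.212 2.534
v -2.422 2.105 3.184
v -2.924 3.76 2.7
v -2.325 3.653 3.35
v -2.055 2.247 1.65
v -1.456 2.14 2.3
v -1.958 3.795 1.816
v -1.359 3.688 2.466
v 0.819 -2.457 -2.611
v 1.501 -2.255 -2.012
v 0.543 -1.641 -1.13
v -0.139 -1.843 -1.729
v 1.464 -1.846 -2.337
v 0.506 -1.231 -1.455
v 1.222 -1.631 -2.749
v 0.264 -1.016 -1.867
v 0.852 -1.678 -3.118
v -0.105 -1.063 -2.235
v 0.472 -1.972 -3.325
v -0.486 -1.358 -2.442
v 0.201 -2.421 -3.306
v -0.756 -1.807 -2.423
v 0.127 -2.881 -3.066
v -0.83 -2.267 -2.184
v 0.273 -3.207 -2.682
v -0.685 -2.592 -1.8
v 0.591 -3.294 -2.276
v -0.366 -2.68 -1.393
v 0.982 -3.116 -1.976
v 0.025 -2.502 -1.093
v 1.321 -2.729 -1.877
v 0.364 -2.114 -0.995
v -4.343 3.713 0.037
v -3.842 4.549 0.403
v -2.958 3.251 -0.803
v -2.457 4.087 -0.437
v -2.716 3.312 0.208
v -3.572 3.597 0.727
v -3.228 4.203 -1.127
v -4.084 4.488 -0.608
v -3.153 4.852 -0.316
v -2.836 4.301 0.508
v -3.964 3.499 -0.908
v -3.647 2.948 -0.084
v -4.214 4.172 0.294
v -2.586 3.628 -0.694
v -2.738 3.173 -0.315
v -2.444 3.664 -0.1
v -4.055 3.612 0.484
v -3.761 4.104 0.699
v -3.099 3.376 0.584
v -3.039 3.696 -1.099
v -2.745 4.188 -0.884
v -4.356 4.136 -0.3
v -4.062 4.627 -0.085
v -3.701 4.424 -0.984
v -3.515 4.841 0.086
v -2.701 4.569 -0.408
v -3.154 4.637 -0.813
v -3.657 4.805 -0.508
v -3.328 4.517 0.571
v -2.515 4.246 0.077
v -2.667 3.79 0.456
v -3.17 3.958 0.761
v -2.924 4.695 0.148
v -4.285 3.554 -0.477
v -3.472 3.283 -0.971
v -3.63 3.842 -1.161
v -4.133 4.01 -0.856
v -4.099 3.231 0.008
v -3.285 2.959 -0.486
v -3.143 2.995 0.108
v -3.646 3.163 0.413
v -3.876 3.105 -0.548
v -1.749 3.581 -1.938
v -1.356 3.077 -1.105
v -2.078 3.794 -0.329
v -2.471 4.299 -1.162
v -1.06 3.434 -1.159
v -1.782 4.152 -0.384
v -0.9 3.82 -1.368
v -1.622 4.538 -0.593
v -0.908 4.159 -1.69
v -1.631 4.877 -0.914
v -1.083 4.384 -2.06
v -1.806 5.101 -1.285
v -1.39 4.449 -2.407
v -2.112 5.167 -1.631
v -1.768 4.343 -2.66
v -2.49 5.061 -1.885
v -2.142 4.086 -2.771
v -2.864 4.803 -1.995
v -2.438 3.728 -2.716
v -3.16 4.446 -1.941
v -2.598 3.342 -2.507
v -3.32 4.06 -1.732
v -2.589 3.003 -2.186
v -3.312 3.721 -1.41
v -2.414 2.779 -1.815
v -3.137 3.496 -1.04
v -2.108 2.713 -1.469
v -2.83 3.431 -0.693
v -1.73 2.819 -1.215
v -2.452 3.537 -0.44
f 2 4 1
f 5 2 1
f 1 4 3
f 3 5 1
f 2 8 4
f 6 2 5
f 6 8 2
f 4 8 3
f 7 5 3
f 3 8 7
f 7 6 5
f 8 6 7
f 10 12 9
f 13 10 9
f 9 12 11
f 11 13 9
f 10 16 12
f 14 10 13
f 14 16 10
f 12 16 11
f 15 13 11
f 11 16 15
f 15 14 13
f 16 14 15
f 18 17 21
f 18 21 19
f 19 21 22
f 19 22 20
f 21 17 23
f 21 23 22
f 22 23 24
f 22 24 20
f 23 17 25
f 23 25 24
f 24 25 26
f 24 26 20
f 25 17 27
f 25 27 26
f 26 27 28
f 26 28 20
f 27 17 29
f 27 29 28
f 28 29 30
f 28 30 20
f 29 17 31
f 29 31 30
f 30 31 32
f 30 32 20
f 31 17 33
f 31 33 32
f 32 33 34
f 32 34 20
f 33 17 35
f 33 35 34
f 34 35 36
f 34 36 20
f 35 17 37
f 35 37 36
f 36 37 38
f 36 38 20
f 37 17 39
f 37 39 38
f 38 39 40
f 38 40 20
f 39 17 18
f 39 18 40
f 40 18 19
f 40 19 20
f 41 78 57
f 78 52 81
f 57 81 46
f 78 81 57
f 41 57 53
f 57 46 58
f 53 58 42
f 57 58 53
f 41 53 62
f 53 42 63
f 62 63 48
f 53 63 62
f 41 62 74
f 62 48 77
f 74 77 51
f 62 77 74
f 41 74 78
f 74 51 82
f 78 82 52
f 74 82 78
f 42 58 69
f 58 46 72
f 69 72 50
f 58 72 69
f 46 81 59
f 81 52 80
f 59 80 45
f 81 80 59
f 52 82 79
f 82 51 75
f 79 75 43
f 82 75 79
f 51 77 76
f 77 48 64
f 76 64 47
f 77 64 76
f 48 63 68
f 63 42 65
f 68 65 49
f 63 65 68
f 44 70 56
f 70 50 71
f 56 71 45
f 70 71 56
f 44 56 54
f 56 45 55
f 54 55 43
f 56 55 54
f 44 54 61
f 54 43 60
f 61 60 47
f 54 60 61
f 44 61 66
f 61 47 67
f 66 67 49
f 61 67 66
f 44 66 70
f 66 49 73
f 70 73 50
f 66 73 70
f 45 71 59
f 71 50 72
f 59 72 46
f 71 72 59
f 43 55 79
f 55 45 80
f 79 80 52
f 55 80 79
f 47 60 76
f 60 43 75
f 76 75 51
f 60 75 76
f 49 67 68
f 67 47 64
f 68 64 48
f 67 64 68
f 50 73 69
f 73 49 65
f 69 65 42
f 73 65 69
f 84 83 87
f 84 87 85
f 85 87 88
f 85 88 86
f 87 83 89
f 87 89 88
f 88 89 90
f 88 90 86
f 89 83 91
f 89 91 90
f 90 91 92
f 90 92 86
f 91 83 93
f 91 93 92
f 92 93 94
f 92 94 86
f 93 83 95
f 93 95 94
f 94 95 96
f 94 96 86
f 95 83 97
f 95 97 96
f 96 97 98
f 96 98 86
f 97 83 99
f 97 99 98
f 98 99 100
f 98 100 86
f 99 83 101
f 99 101 100
f 100 101 102
f 100 102 86
f 101 83 103
f 101 103 102
f 102 103 104
f 102 104 86
f 103 83 105
f 103 105 104
f 104 105 106
f 104 106 86
f 105 83 107
f 105 107 106
f 106 107 108
f 106 108 86
f 107 83 109
f 107 109 108
f 108 109 110
f 108 110 86
f 109 83 111
f 109 111 110
f 110 111 112
f 110 112 86
f 111 83 84
f 111 84 112
f 112 84 85
f 112 85 86



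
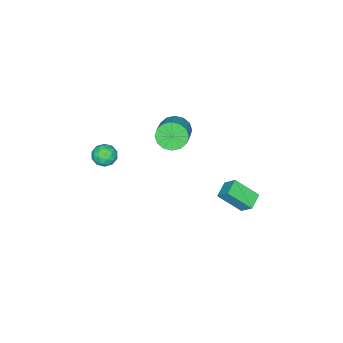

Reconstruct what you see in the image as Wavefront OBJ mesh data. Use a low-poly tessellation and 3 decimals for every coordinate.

v 3.161 -1.843 2.299
v 3.821 -1.882 1.931
v 3.039 -3.058 2.209
v 3.699 -3.097 1.841
v 3.685 -2.914 2.576
v 3.76 -2.163 2.631
v 3.1 -2.777 1.509
v 3.175 -2.026 1.564
v 3.784 -2.459 1.443
v 4.145 -2.544 2.102
v 2.715 -2.396 2.038
v 3.076 -2.481 2.697
v 3.502 -1.756 2.123
v 3.358 -3.184 2.017
v 3.35 -3.077 2.449
v 3.738 -3.1 2.233
v 3.466 -1.921 2.534
v 3.854 -1.944 2.318
v 3.774 -2.551 2.697
v 3.006 -2.996 1.822
v 3.394 -3.019 1.606
v 3.122 -1.84 1.907
v 3.51 -1.863 1.691
v 3.086 -2.389 1.443
v 3.868 -2.118 1.62
v 3.796 -2.832 1.567
v 3.444 -2.644 1.371
v 3.488 -2.202 1.404
v 4.08 -2.168 2.007
v 4.009 -2.882 1.955
v 4.001 -2.775 2.386
v 4.045 -2.333 2.419
v 4.058 -2.507 1.72
v 2.851 -2.058 2.185
v 2.78 -2.772 2.133
v 2.815 -2.607 1.721
v 2.859 -2.165 1.754
v 3.064 -2.108 2.573
v 2.992 -2.822 2.52
v 3.372 -2.738 2.736
v 3.416 -2.296 2.769
v 2.802 -2.433 2.42
v 0.341 -0.028 3.349
v 0.699 0.262 2.565
v 1.937 0.958 3.386
v 1.579 0.668 4.171
v 0.412 0.609 2.703
v 1.65 1.305 3.525
v 0.106 0.785 3.015
v 1.344 1.481 3.836
v -0.137 0.744 3.416
v 1.101 1.439 4.238
v -0.252 0.495 3.8
v 0.986 1.191 4.621
v -0.208 0.107 4.062
v 1.03 0.802 4.884
v -0.017 -0.318 4.134
v 1.221 0.378 4.955
v 0.27 -0.665 3.995
v 1.508 0.031 4.817
v 0.576 -0.841 3.684
v 1.814 -0.145 4.505
v 0.819 -0.799 3.282
v 2.057 -0.104 4.104
v 0.934 -0.551 2.899
v 2.172 0.145 3.72
v 0.89 -0.162 2.636
v 2.128 0.533 3.458
v -2.266 1.462 -2.768
v -2.197 2.229 -1.969
v -2.869 2.697 -3.9
v -2.799 3.464 -3.1
v -1.281 1.676 -3.06
v -1.211 2.443 -2.26
v -1.883 2.911 -4.191
v -1.814 3.678 -3.392
f 1 38 17
f 38 12 41
f 17 41 6
f 38 41 17
f 1 17 13
f 17 6 18
f 13 18 2
f 17 18 13
f 1 13 22
f 13 2 23
f 22 23 8
f 13 23 22
f 1 22 34
f 22 8 37
f 34 37 11
f 22 37 34
f 1 34 38
f 34 11 42
f 38 42 12
f 34 42 38
f 2 18 29
f 18 6 32
f 29 32 10
f 18 32 29
f 6 41 19
f 41 12 40
f 19 40 5
f 41 40 19
f 12 42 39
f 42 11 35
f 39 35 3
f 42 35 39
f 11 37 36
f 37 8 24
f 36 24 7
f 37 24 36
f 8 23 28
f 23 2 25
f 28 25 9
f 23 25 28
f 4 30 16
f 30 10 31
f 16 31 5
f 30 31 16
f 4 16 14
f 16 5 15
f 14 15 3
f 16 15 14
f 4 14 21
f 14 3 20
f 21 20 7
f 14 20 21
f 4 21 26
f 21 7 27
f 26 27 9
f 21 27 26
f 4 26 30
f 26 9 33
f 30 33 10
f 26 33 30
f 5 31 19
f 31 10 32
f 19 32 6
f 31 32 19
f 3 15 39
f 15 5 40
f 39 40 12
f 15 40 39
f 7 20 36
f 20 3 35
f 36 35 11
f 20 35 36
f 9 27 28
f 27 7 24
f 28 24 8
f 27 24 28
f 10 33 29
f 33 9 25
f 29 25 2
f 33 25 29
f 44 43 47
f 44 47 45
f 45 47 48
f 45 48 46
f 47 43 49
f 47 49 48
f 48 49 50
f 48 50 46
f 49 43 51
f 49 51 50
f 50 51 52
f 50 52 46
f 51 43 53
f 51 53 52
f 52 53 54
f 52 54 46
f 53 43 55
f 53 55 54
f 54 55 56
f 54 56 46
f 55 43 57
f 55 57 56
f 56 57 58
f 56 58 46
f 57 43 59
f 57 59 58
f 58 59 60
f 58 60 46
f 59 43 61
f 59 61 60
f 60 61 62
f 60 62 46
f 61 43 63
f 61 63 62
f 62 63 64
f 62 64 46
f 63 43 65
f 63 65 64
f 64 65 66
f 64 66 46
f 65 43 67
f 65 67 66
f 66 67 68
f 66 68 46
f 67 43 44
f 67 44 68
f 68 44 45
f 68 45 46
f 70 72 69
f 73 70 69
f 69 72 71
f 71 73 69
f 70 76 72
f 74 70 73
f 74 76 70
f 72 76 71
f 75 73 71
f 71 76 75
f 75 74 73
f 76 74 75



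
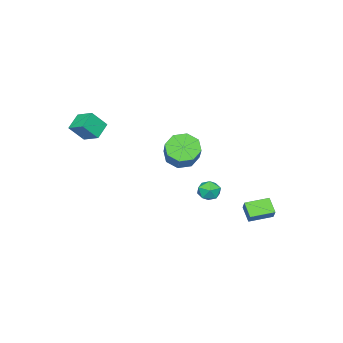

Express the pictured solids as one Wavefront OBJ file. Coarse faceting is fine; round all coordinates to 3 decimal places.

v 0.492 -3.862 3.086
v 0.597 -2.904 3.504
v 1.367 -3.728 2.56
v 1.472 -2.77 2.978
v 1.088 -4.31 3.962
v 1.193 -3.352 4.38
v 1.963 -4.176 3.436
v 2.068 -3.218 3.854
v -4.382 3.397 -3.016
v -4.781 2.784 -2.395
v -3.981 3.761 -2.401
v -4.379 3.148 -1.779
v -3.401 2.592 -3.181
v -3.799 1.979 -2.559
v -2.999 2.956 -2.565
v -3.398 2.343 -1.944
v -0.097 0.957 2.34
v 0.585 0.56 1.998
v 1.66 1.427 3.138
v 0.977 1.823 3.48
v 0.447 1.129 1.697
v 1.521 1.996 2.836
v -0.011 1.596 1.772
v 1.064 2.463 2.912
v -0.518 1.689 2.18
v 0.556 2.556 3.32
v -0.78 1.353 2.682
v 0.295 2.22 3.822
v -0.641 0.784 2.984
v 0.433 1.651 4.123
v -0.184 0.317 2.908
v 0.891 1.184 4.048
v 0.324 0.224 2.5
v 1.398 1.091 3.64
v -2.855 1.01 -0.761
v -2.487 1.574 -0.761
v -2.053 0.486 -1.279
v -1.685 1.05 -1.279
v -1.806 0.727 -0.701
v -2.301 1.05 -0.381
v -2.239 1.01 -1.659
v -2.734 1.333 -1.339
v -2.106 1.573 -1.316
v -1.838 1.398 -0.724
v -2.702 0.662 -1.316
v -2.434 0.487 -0.724
f 2 4 1
f 5 2 1
f 1 4 3
f 3 5 1
f 2 8 4
f 6 2 5
f 6 8 2
f 4 8 3
f 7 5 3
f 3 8 7
f 7 6 5
f 8 6 7
f 10 12 9
f 13 10 9
f 9 12 11
f 11 13 9
f 10 16 12
f 14 10 13
f 14 16 10
f 12 16 11
f 15 13 11
f 11 16 15
f 15 14 13
f 16 14 15
f 18 17 21
f 18 21 19
f 19 21 22
f 19 22 20
f 21 17 23
f 21 23 22
f 22 23 24
f 22 24 20
f 23 17 25
f 23 25 24
f 24 25 26
f 24 26 20
f 25 17 27
f 25 27 26
f 26 27 28
f 26 28 20
f 27 17 29
f 27 29 28
f 28 29 30
f 28 30 20
f 29 17 31
f 29 31 30
f 30 31 32
f 30 32 20
f 31 17 33
f 31 33 32
f 32 33 34
f 32 34 20
f 33 17 18
f 33 18 34
f 34 18 19
f 34 19 20
f 35 46 40
f 35 40 36
f 35 36 42
f 35 42 45
f 35 45 46
f 36 40 44
f 40 46 39
f 46 45 37
f 45 42 41
f 42 36 43
f 38 44 39
f 38 39 37
f 38 37 41
f 38 41 43
f 38 43 44
f 39 44 40
f 37 39 46
f 41 37 45
f 43 41 42
f 44 43 36



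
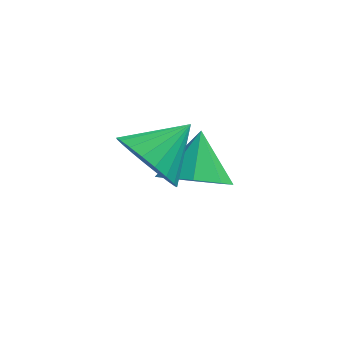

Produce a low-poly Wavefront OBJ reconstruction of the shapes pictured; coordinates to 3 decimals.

v 3.652 1.028 -2.091
v 4.64 1.028 -2.158
v 3.728 2.072 -0.989
v 4.318 1.537 -2.618
v 3.606 1.748 -2.769
v 2.921 1.537 -2.523
v 2.665 1.028 -2.024
v 2.987 0.519 -1.564
v 3.699 0.308 -1.413
v 4.384 0.519 -1.659
v 2.72 -1.095 0.443
v 3.49 -1.528 -0.025
v 3.68 -0.205 1.197
v 3.4 -1.213 -0.281
v 3.192 -0.878 -0.412
v 2.902 -0.58 -0.395
v 2.581 -0.371 -0.233
v 2.284 -0.287 0.045
v 2.063 -0.343 0.393
v 1.955 -0.529 0.749
v 1.979 -0.812 1.052
v 2.132 -1.145 1.25
v 2.386 -1.468 1.308
v 2.698 -1.728 1.217
v 3.014 -1.877 0.992
v 3.279 -1.892 0.671
v 3.448 -1.768 0.312
f 2 1 4
f 2 4 3
f 4 1 5
f 4 5 3
f 5 1 6
f 5 6 3
f 6 1 7
f 6 7 3
f 7 1 8
f 7 8 3
f 8 1 9
f 8 9 3
f 9 1 10
f 9 10 3
f 10 1 2
f 10 2 3
f 12 11 14
f 12 14 13
f 14 11 15
f 14 15 13
f 15 11 16
f 15 16 13
f 16 11 17
f 16 17 13
f 17 11 18
f 17 18 13
f 18 11 19
f 18 19 13
f 19 11 20
f 19 20 13
f 20 11 21
f 20 21 13
f 21 11 22
f 21 22 13
f 22 11 23
f 22 23 13
f 23 11 24
f 23 24 13
f 24 11 25
f 24 25 13
f 25 11 26
f 25 26 13
f 26 11 27
f 26 27 13
f 27 11 12
f 27 12 13



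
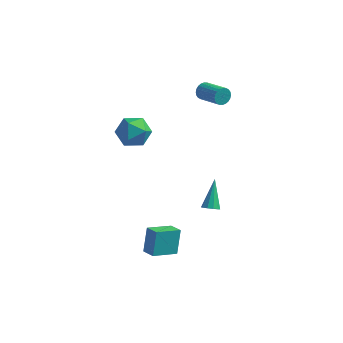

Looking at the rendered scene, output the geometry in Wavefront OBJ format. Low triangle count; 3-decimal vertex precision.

v 3.647 -2.766 -0.699
v 4.146 -2.872 -0.521
v 3.393 -1.474 0.779
v 4.165 -2.619 -0.738
v 3.987 -2.423 -0.941
v 3.678 -2.358 -1.051
v 3.358 -2.449 -1.026
v 3.149 -2.661 -0.877
v 3.129 -2.914 -0.659
v 3.308 -3.11 -0.457
v 3.616 -3.175 -0.347
v 3.936 -3.084 -0.371
v 0.957 -4.828 -4.273
v 0.871 -4.069 -2.777
v 0.173 -4.354 -4.559
v 0.087 -3.595 -3.062
v 1.933 -3.565 -4.858
v 1.847 -2.806 -3.361
v 1.149 -3.091 -5.143
v 1.063 -2.332 -3.647
v 0.443 4.373 3.259
v 0.727 4.568 2.744
v 2.2 3.802 3.265
v 1.917 3.607 3.781
v 0.77 4.752 2.894
v 2.243 3.987 3.415
v 0.763 4.879 3.1
v 2.236 4.114 3.621
v 0.708 4.929 3.33
v 2.181 4.164 3.851
v 0.612 4.894 3.549
v 2.085 4.129 4.071
v 0.49 4.78 3.725
v 1.964 4.014 4.246
v 0.362 4.604 3.829
v 1.835 3.838 4.35
v 0.246 4.392 3.847
v 1.719 3.627 4.368
v 0.16 4.178 3.775
v 1.633 3.412 4.296
v 0.117 3.993 3.625
v 1.59 3.228 4.146
v 0.124 3.866 3.419
v 1.597 3.101 3.94
v 0.179 3.816 3.189
v 1.652 3.051 3.71
v 0.275 3.851 2.969
v 1.748 3.086 3.491
v 0.396 3.966 2.794
v 1.87 3.2 3.315
v 0.525 4.142 2.69
v 1.998 3.376 3.211
v 0.641 4.353 2.672
v 2.114 3.588 3.193
v -3.241 0.912 2.232
v -2.106 1.102 2.481
v -2.734 -0.262 0.819
v -1.599 -0.072 1.068
v -2.274 -0.677 1.82
v -2.587 0.048 2.693
v -2.253 0.792 0.607
v -2.566 1.517 1.48
v -1.495 1.028 1.476
v -1.508 0.12 2.226
v -3.332 0.72 1.074
v -3.345 -0.188 1.824
f 2 1 4
f 2 4 3
f 4 1 5
f 4 5 3
f 5 1 6
f 5 6 3
f 6 1 7
f 6 7 3
f 7 1 8
f 7 8 3
f 8 1 9
f 8 9 3
f 9 1 10
f 9 10 3
f 10 1 11
f 10 11 3
f 11 1 12
f 11 12 3
f 12 1 2
f 12 2 3
f 14 16 13
f 17 14 13
f 13 16 15
f 15 17 13
f 14 20 16
f 18 14 17
f 18 20 14
f 16 20 15
f 19 17 15
f 15 20 19
f 19 18 17
f 20 18 19
f 22 21 25
f 22 25 23
f 23 25 26
f 23 26 24
f 25 21 27
f 25 27 26
f 26 27 28
f 26 28 24
f 27 21 29
f 27 29 28
f 28 29 30
f 28 30 24
f 29 21 31
f 29 31 30
f 30 31 32
f 30 32 24
f 31 21 33
f 31 33 32
f 32 33 34
f 32 34 24
f 33 21 35
f 33 35 34
f 34 35 36
f 34 36 24
f 35 21 37
f 35 37 36
f 36 37 38
f 36 38 24
f 37 21 39
f 37 39 38
f 38 39 40
f 38 40 24
f 39 21 41
f 39 41 40
f 40 41 42
f 40 42 24
f 41 21 43
f 41 43 42
f 42 43 44
f 42 44 24
f 43 21 45
f 43 45 44
f 44 45 46
f 44 46 24
f 45 21 47
f 45 47 46
f 46 47 48
f 46 48 24
f 47 21 49
f 47 49 48
f 48 49 50
f 48 50 24
f 49 21 51
f 49 51 50
f 50 51 52
f 50 52 24
f 51 21 53
f 51 53 52
f 52 53 54
f 52 54 24
f 53 21 22
f 53 22 54
f 54 22 23
f 54 23 24
f 55 66 60
f 55 60 56
f 55 56 62
f 55 62 65
f 55 65 66
f 56 60 64
f 60 66 59
f 66 65 57
f 65 62 61
f 62 56 63
f 58 64 59
f 58 59 57
f 58 57 61
f 58 61 63
f 58 63 64
f 59 64 60
f 57 59 66
f 61 57 65
f 63 61 62
f 64 63 56



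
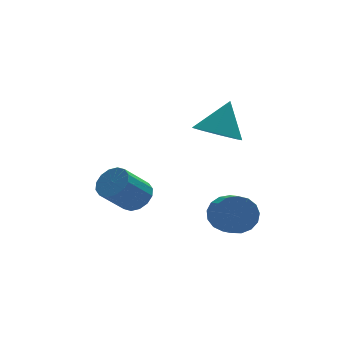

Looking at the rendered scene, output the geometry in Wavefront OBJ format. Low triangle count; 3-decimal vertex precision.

v 3.32 -1.075 -3.931
v 3.712 -1.435 -4.528
v 3.572 -2.485 -3.987
v 3.18 -2.125 -3.389
v 3.988 -1.343 -4.279
v 3.848 -2.394 -3.738
v 4.111 -1.19 -3.95
v 3.971 -2.241 -3.409
v 4.053 -1.011 -3.617
v 3.913 -2.062 -3.076
v 3.827 -0.846 -3.356
v 3.687 -1.897 -2.814
v 3.485 -0.734 -3.226
v 3.345 -1.784 -2.685
v 3.105 -0.699 -3.258
v 2.965 -1.75 -2.716
v 2.774 -0.751 -3.444
v 2.634 -1.802 -2.902
v 2.568 -0.877 -3.741
v 2.428 -1.927 -3.2
v 2.535 -1.048 -4.082
v 2.395 -2.098 -3.541
v 2.681 -1.225 -4.388
v 2.541 -2.276 -3.847
v 2.974 -1.368 -4.59
v 2.834 -2.419 -4.048
v 3.346 -1.444 -4.64
v 3.206 -2.494 -4.099
v 0.783 1.409 -3.884
v 1.288 1.511 -3.38
v 0.301 1.213 -2.332
v -0.203 1.111 -2.836
v 1.133 1.846 -3.431
v 0.146 1.549 -2.383
v 0.884 2.064 -3.603
v -0.103 1.767 -2.555
v 0.609 2.106 -3.851
v -0.378 1.809 -2.803
v 0.38 1.962 -4.107
v -0.607 1.664 -3.059
v 0.259 1.669 -4.304
v -0.727 1.372 -3.256
v 0.279 1.307 -4.388
v -0.708 1.009 -3.34
v 0.434 0.971 -4.337
v -0.553 0.674 -3.289
v 0.683 0.753 -4.165
v -0.304 0.456 -3.117
v 0.958 0.711 -3.917
v -0.029 0.414 -2.869
v 1.187 0.856 -3.661
v 0.2 0.558 -2.613
v 1.307 1.148 -3.464
v 0.321 0.851 -2.416
v 2.999 -0.677 -0.14
v 3.768 -0.549 -0.591
v 3.661 -0.203 1.12
v 3.366 0.011 -0.591
v 2.75 0.168 -0.326
v 2.28 -0.17 0.047
v 2.231 -0.804 0.311
v 2.633 -1.364 0.31
v 3.249 -1.521 0.046
v 3.719 -1.183 -0.328
f 2 1 5
f 2 5 3
f 3 5 6
f 3 6 4
f 5 1 7
f 5 7 6
f 6 7 8
f 6 8 4
f 7 1 9
f 7 9 8
f 8 9 10
f 8 10 4
f 9 1 11
f 9 11 10
f 10 11 12
f 10 12 4
f 11 1 13
f 11 13 12
f 12 13 14
f 12 14 4
f 13 1 15
f 13 15 14
f 14 15 16
f 14 16 4
f 15 1 17
f 15 17 16
f 16 17 18
f 16 18 4
f 17 1 19
f 17 19 18
f 18 19 20
f 18 20 4
f 19 1 21
f 19 21 20
f 20 21 22
f 20 22 4
f 21 1 23
f 21 23 22
f 22 23 24
f 22 24 4
f 23 1 25
f 23 25 24
f 24 25 26
f 24 26 4
f 25 1 27
f 25 27 26
f 26 27 28
f 26 28 4
f 27 1 2
f 27 2 28
f 28 2 3
f 28 3 4
f 30 29 33
f 30 33 31
f 31 33 34
f 31 34 32
f 33 29 35
f 33 35 34
f 34 35 36
f 34 36 32
f 35 29 37
f 35 37 36
f 36 37 38
f 36 38 32
f 37 29 39
f 37 39 38
f 38 39 40
f 38 40 32
f 39 29 41
f 39 41 40
f 40 41 42
f 40 42 32
f 41 29 43
f 41 43 42
f 42 43 44
f 42 44 32
f 43 29 45
f 43 45 44
f 44 45 46
f 44 46 32
f 45 29 47
f 45 47 46
f 46 47 48
f 46 48 32
f 47 29 49
f 47 49 48
f 48 49 50
f 48 50 32
f 49 29 51
f 49 51 50
f 50 51 52
f 50 52 32
f 51 29 53
f 51 53 52
f 52 53 54
f 52 54 32
f 53 29 30
f 53 30 54
f 54 30 31
f 54 31 32
f 56 55 58
f 56 58 57
f 58 55 59
f 58 59 57
f 59 55 60
f 59 60 57
f 60 55 61
f 60 61 57
f 61 55 62
f 61 62 57
f 62 55 63
f 62 63 57
f 63 55 64
f 63 64 57
f 64 55 56
f 64 56 57



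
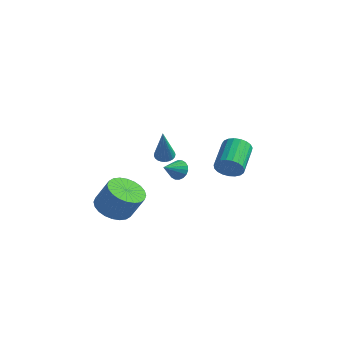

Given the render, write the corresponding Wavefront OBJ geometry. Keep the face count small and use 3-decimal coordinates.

v -2.862 -3.514 -2.108
v -2.097 -3.972 -2.49
v -1.373 -3.845 -1.194
v -2.138 -3.386 -0.812
v -2.015 -3.612 -2.571
v -1.291 -3.484 -1.275
v -2.062 -3.236 -2.582
v -1.338 -3.109 -1.286
v -2.231 -2.903 -2.52
v -1.507 -2.776 -1.224
v -2.496 -2.663 -2.396
v -1.772 -2.536 -1.1
v -2.816 -2.552 -2.228
v -2.092 -2.425 -0.932
v -3.144 -2.588 -2.041
v -2.42 -2.461 -0.745
v -3.428 -2.765 -1.865
v -2.704 -2.637 -0.569
v -3.627 -3.055 -1.726
v -2.903 -2.928 -0.43
v -3.709 -3.416 -1.645
v -2.985 -3.288 -0.349
v -3.662 -3.791 -1.634
v -2.938 -3.664 -0.338
v -3.493 -4.124 -1.696
v -2.769 -3.997 -0.4
v -3.228 -4.364 -1.82
v -2.504 -4.237 -0.524
v -2.908 -4.475 -1.988
v -2.184 -4.348 -0.692
v -2.58 -4.439 -2.175
v -1.856 -4.312 -0.879
v -2.296 -4.263 -2.351
v -1.572 -4.135 -1.055
v -0.378 -1.837 0.409
v -0.139 -1.628 0.882
v -0.542 -2.743 0.891
v -0.384 -1.568 0.911
v -0.628 -1.562 0.841
v -0.822 -1.609 0.685
v -0.928 -1.702 0.475
v -0.926 -1.822 0.251
v -0.815 -1.944 0.058
v -0.617 -2.046 -0.065
v -0.373 -2.105 -0.094
v -0.129 -2.112 -0.024
v 0.065 -2.064 0.132
v 0.172 -1.971 0.343
v 0.169 -1.851 0.567
v 0.058 -1.729 0.759
v 0.131 1.402 -0.654
v 0.673 1.38 -0.149
v 0.09 2.857 0.538
v -0.451 2.878 0.034
v 0.804 1.539 -0.378
v 0.221 3.016 0.309
v 0.82 1.673 -0.654
v 0.237 3.15 0.033
v 0.716 1.761 -0.93
v 0.133 3.238 -0.243
v 0.512 1.787 -1.159
v -0.071 3.263 -0.471
v 0.241 1.745 -1.3
v -0.342 3.222 -0.612
v -0.048 1.645 -1.329
v -0.631 3.122 -0.642
v -0.306 1.502 -1.241
v -0.889 2.979 -0.554
v -0.489 1.342 -1.052
v -1.072 2.819 -0.365
v -0.564 1.192 -0.794
v -1.147 2.669 -0.107
v -0.519 1.079 -0.512
v -1.102 2.556 0.175
v -0.362 1.021 -0.254
v -0.945 2.498 0.433
v -0.119 1.029 -0.065
v -0.702 2.506 0.622
v 0.167 1.101 0.022
v -0.416 2.578 0.709
v 0.447 1.226 -0.008
v -0.136 2.703 0.679
v -2.279 -0.375 0.216
v -1.814 -0.202 0.159
v -1.721 -1.245 2.124
v -1.899 -0.053 0.251
v -2.041 0.047 0.339
v -2.22 0.083 0.408
v -2.408 0.049 0.447
v -2.577 -0.05 0.451
v -2.7 -0.198 0.42
v -2.759 -0.373 0.357
v -2.745 -0.548 0.273
v -2.66 -0.697 0.181
v -2.517 -0.797 0.093
v -2.338 -0.833 0.024
v -2.15 -0.799 -0.015
v -1.982 -0.701 -0.02
v -1.859 -0.553 0.012
v -1.8 -0.378 0.075
f 2 1 5
f 2 5 3
f 3 5 6
f 3 6 4
f 5 1 7
f 5 7 6
f 6 7 8
f 6 8 4
f 7 1 9
f 7 9 8
f 8 9 10
f 8 10 4
f 9 1 11
f 9 11 10
f 10 11 12
f 10 12 4
f 11 1 13
f 11 13 12
f 12 13 14
f 12 14 4
f 13 1 15
f 13 15 14
f 14 15 16
f 14 16 4
f 15 1 17
f 15 17 16
f 16 17 18
f 16 18 4
f 17 1 19
f 17 19 18
f 18 19 20
f 18 20 4
f 19 1 21
f 19 21 20
f 20 21 22
f 20 22 4
f 21 1 23
f 21 23 22
f 22 23 24
f 22 24 4
f 23 1 25
f 23 25 24
f 24 25 26
f 24 26 4
f 25 1 27
f 25 27 26
f 26 27 28
f 26 28 4
f 27 1 29
f 27 29 28
f 28 29 30
f 28 30 4
f 29 1 31
f 29 31 30
f 30 31 32
f 30 32 4
f 31 1 33
f 31 33 32
f 32 33 34
f 32 34 4
f 33 1 2
f 33 2 34
f 34 2 3
f 34 3 4
f 36 35 38
f 36 38 37
f 38 35 39
f 38 39 37
f 39 35 40
f 39 40 37
f 40 35 41
f 40 41 37
f 41 35 42
f 41 42 37
f 42 35 43
f 42 43 37
f 43 35 44
f 43 44 37
f 44 35 45
f 44 45 37
f 45 35 46
f 45 46 37
f 46 35 47
f 46 47 37
f 47 35 48
f 47 48 37
f 48 35 49
f 48 49 37
f 49 35 50
f 49 50 37
f 50 35 36
f 50 36 37
f 52 51 55
f 52 55 53
f 53 55 56
f 53 56 54
f 55 51 57
f 55 57 56
f 56 57 58
f 56 58 54
f 57 51 59
f 57 59 58
f 58 59 60
f 58 60 54
f 59 51 61
f 59 61 60
f 60 61 62
f 60 62 54
f 61 51 63
f 61 63 62
f 62 63 64
f 62 64 54
f 63 51 65
f 63 65 64
f 64 65 66
f 64 66 54
f 65 51 67
f 65 67 66
f 66 67 68
f 66 68 54
f 67 51 69
f 67 69 68
f 68 69 70
f 68 70 54
f 69 51 71
f 69 71 70
f 70 71 72
f 70 72 54
f 71 51 73
f 71 73 72
f 72 73 74
f 72 74 54
f 73 51 75
f 73 75 74
f 74 75 76
f 74 76 54
f 75 51 77
f 75 77 76
f 76 77 78
f 76 78 54
f 77 51 79
f 77 79 78
f 78 79 80
f 78 80 54
f 79 51 81
f 79 81 80
f 80 81 82
f 80 82 54
f 81 51 52
f 81 52 82
f 82 52 53
f 82 53 54
f 84 83 86
f 84 86 85
f 86 83 87
f 86 87 85
f 87 83 88
f 87 88 85
f 88 83 89
f 88 89 85
f 89 83 90
f 89 90 85
f 90 83 91
f 90 91 85
f 91 83 92
f 91 92 85
f 92 83 93
f 92 93 85
f 93 83 94
f 93 94 85
f 94 83 95
f 94 95 85
f 95 83 96
f 95 96 85
f 96 83 97
f 96 97 85
f 97 83 98
f 97 98 85
f 98 83 99
f 98 99 85
f 99 83 100
f 99 100 85
f 100 83 84
f 100 84 85

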